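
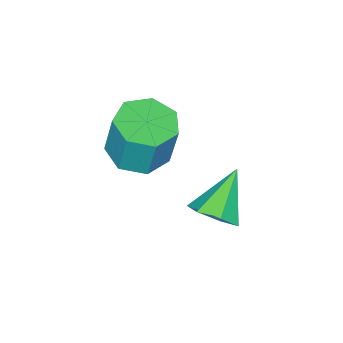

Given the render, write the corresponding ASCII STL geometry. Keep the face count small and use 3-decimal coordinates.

solid 
facet normal 0.728 0.084 -0.680
outer loop
vertex 0.009 -0.153 2.039
vertex -0.494 0.003 1.52
vertex -0.131 0.469 1.966
endloop
endfacet
facet normal 0.298 0.177 0.938
outer loop
vertex 0.009 -0.153 2.039
vertex -0.131 0.469 1.966
vertex -1.586 -0.123 2.54
endloop
endfacet
facet normal 0.728 0.084 -0.681
outer loop
vertex -0.131 0.469 1.966
vertex -0.494 0.003 1.52
vertex -0.545 0.741 1.557
endloop
endfacet
facet normal -0.082 0.790 0.608
outer loop
vertex -0.131 0.469 1.966
vertex -0.545 0.741 1.557
vertex -1.586 -0.123 2.54
endloop
endfacet
facet normal 0.728 0.084 -0.680
outer loop
vertex -0.545 0.741 1.557
vertex -0.494 0.003 1.52
vertex -0.92 0.457 1.12
endloop
endfacet
facet normal -0.623 0.782 0.027
outer loop
vertex -0.545 0.741 1.557
vertex -0.92 0.457 1.12
vertex -1.586 -0.123 2.54
endloop
endfacet
facet normal 0.728 0.084 -0.680
outer loop
vertex -0.92 0.457 1.12
vertex -0.494 0.003 1.52
vertex -0.975 -0.169 0.984
endloop
endfacet
facet normal -0.917 0.160 -0.365
outer loop
vertex -0.92 0.457 1.12
vertex -0.975 -0.169 0.984
vertex -1.586 -0.123 2.54
endloop
endfacet
facet normal 0.728 0.085 -0.680
outer loop
vertex -0.975 -0.169 0.984
vertex -0.494 0.003 1.52
vertex -0.667 -0.664 1.252
endloop
endfacet
facet normal -0.743 -0.611 -0.274
outer loop
vertex -0.975 -0.169 0.984
vertex -0.667 -0.664 1.252
vertex -1.586 -0.123 2.54
endloop
endfacet
facet normal 0.728 0.085 -0.681
outer loop
vertex -0.667 -0.664 1.252
vertex -0.494 0.003 1.52
vertex -0.229 -0.658 1.721
endloop
endfacet
facet normal -0.234 -0.945 0.230
outer loop
vertex -0.667 -0.664 1.252
vertex -0.229 -0.658 1.721
vertex -1.586 -0.123 2.54
endloop
endfacet
facet normal 0.728 0.085 -0.680
outer loop
vertex -0.229 -0.658 1.721
vertex -0.494 0.003 1.52
vertex 0.009 -0.153 2.039
endloop
endfacet
facet normal 0.231 -0.594 0.771
outer loop
vertex -0.229 -0.658 1.721
vertex 0.009 -0.153 2.039
vertex -1.586 -0.123 2.54
endloop
endfacet
facet normal -0.031 -0.225 -0.974
outer loop
vertex 0.153 -2.6 2.321
vertex -0.724 -2.669 2.365
vertex -0.238 -1.958 2.185
endloop
endfacet
facet normal 0.859 0.493 -0.141
outer loop
vertex 0.153 -2.6 2.321
vertex -0.238 -1.958 2.185
vertex 0.2 -2.261 3.791
endloop
endfacet
facet normal 0.858 0.493 -0.141
outer loop
vertex 0.2 -2.261 3.791
vertex -0.238 -1.958 2.185
vertex -0.191 -1.619 3.656
endloop
endfacet
facet normal 0.031 0.224 0.974
outer loop
vertex 0.2 -2.261 3.791
vertex -0.191 -1.619 3.656
vertex -0.676 -2.331 3.835
endloop
endfacet
facet normal -0.032 -0.225 -0.974
outer loop
vertex -0.238 -1.958 2.185
vertex -0.724 -2.669 2.365
vertex -0.994 -1.851 2.185
endloop
endfacet
facet normal 0.136 0.964 -0.227
outer loop
vertex -0.238 -1.958 2.185
vertex -0.994 -1.851 2.185
vertex -0.191 -1.619 3.656
endloop
endfacet
facet normal 0.135 0.965 -0.226
outer loop
vertex -0.191 -1.619 3.656
vertex -0.994 -1.851 2.185
vertex -0.947 -1.513 3.656
endloop
endfacet
facet normal 0.031 0.224 0.974
outer loop
vertex -0.191 -1.619 3.656
vertex -0.947 -1.513 3.656
vertex -0.676 -2.331 3.835
endloop
endfacet
facet normal -0.031 -0.224 -0.974
outer loop
vertex -0.994 -1.851 2.185
vertex -0.724 -2.669 2.365
vertex -1.546 -2.361 2.32
endloop
endfacet
facet normal -0.690 0.710 -0.141
outer loop
vertex -0.994 -1.851 2.185
vertex -1.546 -2.361 2.32
vertex -0.947 -1.513 3.656
endloop
endfacet
facet normal -0.690 0.710 -0.142
outer loop
vertex -0.947 -1.513 3.656
vertex -1.546 -2.361 2.32
vertex -1.499 -2.022 3.791
endloop
endfacet
facet normal 0.032 0.224 0.974
outer loop
vertex -0.947 -1.513 3.656
vertex -1.499 -2.022 3.791
vertex -0.676 -2.331 3.835
endloop
endfacet
facet normal -0.031 -0.225 -0.974
outer loop
vertex -1.546 -2.361 2.32
vertex -0.724 -2.669 2.365
vertex -1.479 -3.103 2.489
endloop
endfacet
facet normal -0.996 -0.079 0.050
outer loop
vertex -1.546 -2.361 2.32
vertex -1.479 -3.103 2.489
vertex -1.499 -2.022 3.791
endloop
endfacet
facet normal -0.996 -0.079 0.050
outer loop
vertex -1.499 -2.022 3.791
vertex -1.479 -3.103 2.489
vertex -1.432 -2.764 3.959
endloop
endfacet
facet normal 0.032 0.223 0.974
outer loop
vertex -1.499 -2.022 3.791
vertex -1.432 -2.764 3.959
vertex -0.676 -2.331 3.835
endloop
endfacet
facet normal -0.031 -0.224 -0.974
outer loop
vertex -1.479 -3.103 2.489
vertex -0.724 -2.669 2.365
vertex -0.843 -3.518 2.564
endloop
endfacet
facet normal -0.552 -0.809 0.204
outer loop
vertex -1.479 -3.103 2.489
vertex -0.843 -3.518 2.564
vertex -1.432 -2.764 3.959
endloop
endfacet
facet normal -0.552 -0.809 0.204
outer loop
vertex -1.432 -2.764 3.959
vertex -0.843 -3.518 2.564
vertex -0.796 -3.179 4.035
endloop
endfacet
facet normal 0.031 0.225 0.974
outer loop
vertex -1.432 -2.764 3.959
vertex -0.796 -3.179 4.035
vertex -0.676 -2.331 3.835
endloop
endfacet
facet normal -0.032 -0.224 -0.974
outer loop
vertex -0.843 -3.518 2.564
vertex -0.724 -2.669 2.365
vertex -0.117 -3.294 2.489
endloop
endfacet
facet normal 0.308 -0.929 0.204
outer loop
vertex -0.843 -3.518 2.564
vertex -0.117 -3.294 2.489
vertex -0.796 -3.179 4.035
endloop
endfacet
facet normal 0.307 -0.930 0.204
outer loop
vertex -0.796 -3.179 4.035
vertex -0.117 -3.294 2.489
vertex -0.07 -2.956 3.96
endloop
endfacet
facet normal 0.031 0.225 0.974
outer loop
vertex -0.796 -3.179 4.035
vertex -0.07 -2.956 3.96
vertex -0.676 -2.331 3.835
endloop
endfacet
facet normal -0.031 -0.224 -0.974
outer loop
vertex -0.117 -3.294 2.489
vertex -0.724 -2.669 2.365
vertex 0.153 -2.6 2.321
endloop
endfacet
facet normal 0.935 -0.351 0.051
outer loop
vertex -0.117 -3.294 2.489
vertex 0.153 -2.6 2.321
vertex -0.07 -2.956 3.96
endloop
endfacet
facet normal 0.935 -0.351 0.051
outer loop
vertex -0.07 -2.956 3.96
vertex 0.153 -2.6 2.321
vertex 0.2 -2.261 3.791
endloop
endfacet
facet normal 0.031 0.225 0.974
outer loop
vertex -0.07 -2.956 3.96
vertex 0.2 -2.261 3.791
vertex -0.676 -2.331 3.835
endloop
endfacet

endsolid


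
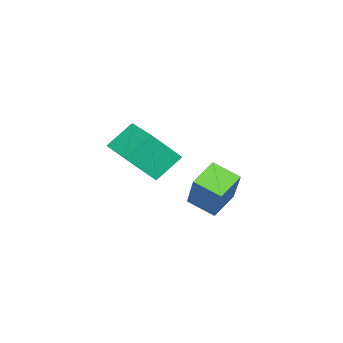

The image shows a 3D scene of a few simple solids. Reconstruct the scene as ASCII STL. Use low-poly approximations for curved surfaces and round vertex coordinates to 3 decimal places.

solid 
facet normal -0.909 0.024 0.417
outer loop
vertex 3.709 2.158 1.16
vertex 3.533 3.172 0.718
vertex 3.013 1.395 -0.314
endloop
endfacet
facet normal 0.158 -0.905 0.394
outer loop
vertex 4.067 1.368 -0.798
vertex 3.709 2.158 1.16
vertex 3.013 1.395 -0.314
endloop
endfacet
facet normal -0.909 0.024 0.417
outer loop
vertex 3.013 1.395 -0.314
vertex 3.533 3.172 0.718
vertex 2.837 2.409 -0.756
endloop
endfacet
facet normal -0.387 -0.424 -0.819
outer loop
vertex 2.837 2.409 -0.756
vertex 4.067 1.368 -0.798
vertex 3.013 1.395 -0.314
endloop
endfacet
facet normal 0.387 0.424 0.819
outer loop
vertex 3.709 2.158 1.16
vertex 4.587 3.145 0.234
vertex 3.533 3.172 0.718
endloop
endfacet
facet normal 0.158 -0.905 0.394
outer loop
vertex 4.763 2.131 0.676
vertex 3.709 2.158 1.16
vertex 4.067 1.368 -0.798
endloop
endfacet
facet normal 0.387 0.424 0.819
outer loop
vertex 4.763 2.131 0.676
vertex 4.587 3.145 0.234
vertex 3.709 2.158 1.16
endloop
endfacet
facet normal -0.158 0.905 -0.394
outer loop
vertex 3.533 3.172 0.718
vertex 4.587 3.145 0.234
vertex 2.837 2.409 -0.756
endloop
endfacet
facet normal -0.387 -0.424 -0.819
outer loop
vertex 3.891 2.382 -1.24
vertex 4.067 1.368 -0.798
vertex 2.837 2.409 -0.756
endloop
endfacet
facet normal -0.158 0.905 -0.394
outer loop
vertex 2.837 2.409 -0.756
vertex 4.587 3.145 0.234
vertex 3.891 2.382 -1.24
endloop
endfacet
facet normal 0.909 -0.024 -0.417
outer loop
vertex 3.891 2.382 -1.24
vertex 4.763 2.131 0.676
vertex 4.067 1.368 -0.798
endloop
endfacet
facet normal 0.909 -0.024 -0.417
outer loop
vertex 4.587 3.145 0.234
vertex 4.763 2.131 0.676
vertex 3.891 2.382 -1.24
endloop
endfacet
facet normal -0.505 0.448 -0.738
outer loop
vertex 1.799 -1.425 0.195
vertex 2.852 0.249 0.489
vertex 2.715 -1.846 -0.688
endloop
endfacet
facet normal -0.527 -0.837 -0.147
outer loop
vertex 3.508 -2.549 0.471
vertex 1.799 -1.425 0.195
vertex 2.715 -1.846 -0.688
endloop
endfacet
facet normal -0.505 0.448 -0.738
outer loop
vertex 2.715 -1.846 -0.688
vertex 2.852 0.249 0.489
vertex 3.768 -0.172 -0.393
endloop
endfacet
facet normal 0.684 -0.314 -0.658
outer loop
vertex 3.768 -0.172 -0.393
vertex 3.508 -2.549 0.471
vertex 2.715 -1.846 -0.688
endloop
endfacet
facet normal -0.684 0.314 0.659
outer loop
vertex 1.799 -1.425 0.195
vertex 3.645 -0.454 1.648
vertex 2.852 0.249 0.489
endloop
endfacet
facet normal -0.527 -0.837 -0.147
outer loop
vertex 2.592 -2.128 1.353
vertex 1.799 -1.425 0.195
vertex 3.508 -2.549 0.471
endloop
endfacet
facet normal -0.684 0.314 0.659
outer loop
vertex 2.592 -2.128 1.353
vertex 3.645 -0.454 1.648
vertex 1.799 -1.425 0.195
endloop
endfacet
facet normal 0.527 0.837 0.147
outer loop
vertex 2.852 0.249 0.489
vertex 3.645 -0.454 1.648
vertex 3.768 -0.172 -0.393
endloop
endfacet
facet normal 0.684 -0.314 -0.659
outer loop
vertex 4.561 -0.875 0.765
vertex 3.508 -2.549 0.471
vertex 3.768 -0.172 -0.393
endloop
endfacet
facet normal 0.527 0.837 0.147
outer loop
vertex 3.768 -0.172 -0.393
vertex 3.645 -0.454 1.648
vertex 4.561 -0.875 0.765
endloop
endfacet
facet normal 0.505 -0.447 0.738
outer loop
vertex 4.561 -0.875 0.765
vertex 2.592 -2.128 1.353
vertex 3.508 -2.549 0.471
endloop
endfacet
facet normal 0.505 -0.448 0.738
outer loop
vertex 3.645 -0.454 1.648
vertex 2.592 -2.128 1.353
vertex 4.561 -0.875 0.765
endloop
endfacet

endsolid


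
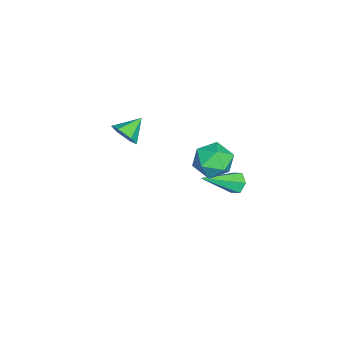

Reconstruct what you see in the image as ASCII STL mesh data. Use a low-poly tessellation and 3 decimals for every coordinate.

solid 
facet normal -0.499 0.691 -0.523
outer loop
vertex -1.67 0.518 -3.776
vertex -1.943 0.092 -4.078
vertex -2.181 0.298 -3.579
endloop
endfacet
facet normal 0.155 0.434 0.887
outer loop
vertex -1.67 0.518 -3.776
vertex -2.181 0.298 -3.579
vertex -0.917 -1.332 -3.002
endloop
endfacet
facet normal -0.498 0.692 -0.523
outer loop
vertex -2.181 0.298 -3.579
vertex -1.943 0.092 -4.078
vertex -2.455 -0.128 -3.882
endloop
endfacet
facet normal -0.591 -0.180 0.787
outer loop
vertex -2.181 0.298 -3.579
vertex -2.455 -0.128 -3.882
vertex -0.917 -1.332 -3.002
endloop
endfacet
facet normal -0.498 0.692 -0.523
outer loop
vertex -2.455 -0.128 -3.882
vertex -1.943 0.092 -4.078
vertex -2.217 -0.334 -4.381
endloop
endfacet
facet normal -0.625 -0.780 0.024
outer loop
vertex -2.455 -0.128 -3.882
vertex -2.217 -0.334 -4.381
vertex -0.917 -1.332 -3.002
endloop
endfacet
facet normal -0.499 0.692 -0.522
outer loop
vertex -2.217 -0.334 -4.381
vertex -1.943 0.092 -4.078
vertex -1.706 -0.114 -4.578
endloop
endfacet
facet normal 0.085 -0.767 -0.636
outer loop
vertex -2.217 -0.334 -4.381
vertex -1.706 -0.114 -4.578
vertex -0.917 -1.332 -3.002
endloop
endfacet
facet normal -0.499 0.692 -0.522
outer loop
vertex -1.706 -0.114 -4.578
vertex -1.943 0.092 -4.078
vertex -1.432 0.312 -4.275
endloop
endfacet
facet normal 0.831 -0.154 -0.535
outer loop
vertex -1.706 -0.114 -4.578
vertex -1.432 0.312 -4.275
vertex -0.917 -1.332 -3.002
endloop
endfacet
facet normal -0.499 0.691 -0.523
outer loop
vertex -1.432 0.312 -4.275
vertex -1.943 0.092 -4.078
vertex -1.67 0.518 -3.776
endloop
endfacet
facet normal 0.865 0.447 0.228
outer loop
vertex -1.432 0.312 -4.275
vertex -1.67 0.518 -3.776
vertex -0.917 -1.332 -3.002
endloop
endfacet
facet normal -0.257 0.501 0.826
outer loop
vertex 2.376 0.458 1.842
vertex 1.92 -0.285 2.151
vertex 2.814 -0.171 2.36
endloop
endfacet
facet normal 0.370 0.730 0.574
outer loop
vertex 2.376 0.458 1.842
vertex 2.814 -0.171 2.36
vertex 3.236 0.195 1.623
endloop
endfacet
facet normal 0.269 0.959 -0.093
outer loop
vertex 2.376 0.458 1.842
vertex 3.236 0.195 1.623
vertex 2.603 0.308 0.958
endloop
endfacet
facet normal -0.420 0.871 -0.256
outer loop
vertex 2.376 0.458 1.842
vertex 2.603 0.308 0.958
vertex 1.789 0.011 1.284
endloop
endfacet
facet normal -0.746 0.588 0.313
outer loop
vertex 2.376 0.458 1.842
vertex 1.789 0.011 1.284
vertex 1.92 -0.285 2.151
endloop
endfacet
facet normal 0.815 0.173 0.553
outer loop
vertex 3.236 0.195 1.623
vertex 2.814 -0.171 2.36
vertex 3.311 -0.711 1.796
endloop
endfacet
facet normal -0.199 -0.197 0.960
outer loop
vertex 2.814 -0.171 2.36
vertex 1.92 -0.285 2.151
vertex 2.497 -1.008 2.122
endloop
endfacet
facet normal -0.990 -0.057 0.130
outer loop
vertex 1.92 -0.285 2.151
vertex 1.789 0.011 1.284
vertex 1.864 -0.895 1.457
endloop
endfacet
facet normal -0.463 0.400 -0.791
outer loop
vertex 1.789 0.011 1.284
vertex 2.603 0.308 0.958
vertex 2.286 -0.529 0.72
endloop
endfacet
facet normal 0.653 0.542 -0.529
outer loop
vertex 2.603 0.308 0.958
vertex 3.236 0.195 1.623
vertex 3.18 -0.415 0.929
endloop
endfacet
facet normal 0.420 -0.871 0.256
outer loop
vertex 2.724 -1.158 1.238
vertex 3.311 -0.711 1.796
vertex 2.497 -1.008 2.122
endloop
endfacet
facet normal -0.269 -0.959 0.093
outer loop
vertex 2.724 -1.158 1.238
vertex 2.497 -1.008 2.122
vertex 1.864 -0.895 1.457
endloop
endfacet
facet normal -0.370 -0.730 -0.574
outer loop
vertex 2.724 -1.158 1.238
vertex 1.864 -0.895 1.457
vertex 2.286 -0.529 0.72
endloop
endfacet
facet normal 0.257 -0.501 -0.826
outer loop
vertex 2.724 -1.158 1.238
vertex 2.286 -0.529 0.72
vertex 3.18 -0.415 0.929
endloop
endfacet
facet normal 0.746 -0.588 -0.313
outer loop
vertex 2.724 -1.158 1.238
vertex 3.18 -0.415 0.929
vertex 3.311 -0.711 1.796
endloop
endfacet
facet normal 0.463 -0.400 0.791
outer loop
vertex 2.497 -1.008 2.122
vertex 3.311 -0.711 1.796
vertex 2.814 -0.171 2.36
endloop
endfacet
facet normal -0.653 -0.542 0.529
outer loop
vertex 1.864 -0.895 1.457
vertex 2.497 -1.008 2.122
vertex 1.92 -0.285 2.151
endloop
endfacet
facet normal -0.815 -0.173 -0.553
outer loop
vertex 2.286 -0.529 0.72
vertex 1.864 -0.895 1.457
vertex 1.789 0.011 1.284
endloop
endfacet
facet normal 0.199 0.197 -0.960
outer loop
vertex 3.18 -0.415 0.929
vertex 2.286 -0.529 0.72
vertex 2.603 0.308 0.958
endloop
endfacet
facet normal 0.990 0.057 -0.130
outer loop
vertex 3.311 -0.711 1.796
vertex 3.18 -0.415 0.929
vertex 3.236 0.195 1.623
endloop
endfacet
facet normal 0.690 -0.543 -0.478
outer loop
vertex 1.172 -3.911 1.212
vertex 0.673 -4.291 0.924
vertex 0.9 -3.723 0.606
endloop
endfacet
facet normal 0.207 0.957 0.204
outer loop
vertex 1.172 -3.911 1.212
vertex 0.9 -3.723 0.606
vertex -0.093 -3.689 1.456
endloop
endfacet
facet normal 0.689 -0.544 -0.479
outer loop
vertex 0.9 -3.723 0.606
vertex 0.673 -4.291 0.924
vertex 0.401 -4.103 0.319
endloop
endfacet
facet normal -0.360 0.815 -0.453
outer loop
vertex 0.9 -3.723 0.606
vertex 0.401 -4.103 0.319
vertex -0.093 -3.689 1.456
endloop
endfacet
facet normal 0.689 -0.544 -0.479
outer loop
vertex 0.401 -4.103 0.319
vertex 0.673 -4.291 0.924
vertex 0.174 -4.671 0.637
endloop
endfacet
facet normal -0.895 0.116 -0.431
outer loop
vertex 0.401 -4.103 0.319
vertex 0.174 -4.671 0.637
vertex -0.093 -3.689 1.456
endloop
endfacet
facet normal 0.689 -0.543 -0.480
outer loop
vertex 0.174 -4.671 0.637
vertex 0.673 -4.291 0.924
vertex 0.446 -4.86 1.242
endloop
endfacet
facet normal -0.862 -0.442 0.249
outer loop
vertex 0.174 -4.671 0.637
vertex 0.446 -4.86 1.242
vertex -0.093 -3.689 1.456
endloop
endfacet
facet normal 0.690 -0.543 -0.479
outer loop
vertex 0.446 -4.86 1.242
vertex 0.673 -4.291 0.924
vertex 0.945 -4.48 1.53
endloop
endfacet
facet normal -0.294 -0.301 0.907
outer loop
vertex 0.446 -4.86 1.242
vertex 0.945 -4.48 1.53
vertex -0.093 -3.689 1.456
endloop
endfacet
facet normal 0.690 -0.543 -0.479
outer loop
vertex 0.945 -4.48 1.53
vertex 0.673 -4.291 0.924
vertex 1.172 -3.911 1.212
endloop
endfacet
facet normal 0.241 0.399 0.885
outer loop
vertex 0.945 -4.48 1.53
vertex 1.172 -3.911 1.212
vertex -0.093 -3.689 1.456
endloop
endfacet

endsolid


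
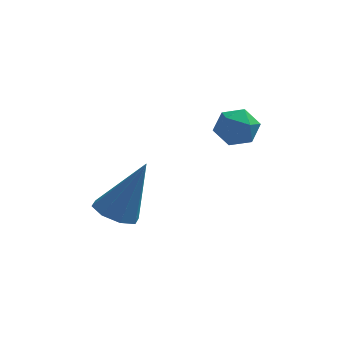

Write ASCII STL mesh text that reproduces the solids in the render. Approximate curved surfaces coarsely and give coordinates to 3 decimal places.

solid 
facet normal -0.320 0.192 0.928
outer loop
vertex 2.396 -2.054 0.264
vertex 2.513 -2.735 0.445
vertex 3.032 -2.25 0.524
endloop
endfacet
facet normal -0.023 0.771 0.637
outer loop
vertex 2.396 -2.054 0.264
vertex 3.032 -2.25 0.524
vertex 2.996 -1.796 -0.027
endloop
endfacet
facet normal -0.379 0.924 0.037
outer loop
vertex 2.396 -2.054 0.264
vertex 2.996 -1.796 -0.027
vertex 2.455 -2.001 -0.446
endloop
endfacet
facet normal -0.896 0.441 -0.042
outer loop
vertex 2.396 -2.054 0.264
vertex 2.455 -2.001 -0.446
vertex 2.156 -2.581 -0.155
endloop
endfacet
facet normal -0.861 -0.013 0.509
outer loop
vertex 2.396 -2.054 0.264
vertex 2.156 -2.581 -0.155
vertex 2.513 -2.735 0.445
endloop
endfacet
facet normal 0.649 0.607 0.458
outer loop
vertex 2.996 -1.796 -0.027
vertex 3.032 -2.25 0.524
vertex 3.484 -2.319 -0.025
endloop
endfacet
facet normal 0.167 -0.330 0.929
outer loop
vertex 3.032 -2.25 0.524
vertex 2.513 -2.735 0.445
vertex 3.185 -2.899 0.266
endloop
endfacet
facet normal -0.708 -0.660 0.252
outer loop
vertex 2.513 -2.735 0.445
vertex 2.156 -2.581 -0.155
vertex 2.644 -3.104 -0.153
endloop
endfacet
facet normal -0.765 0.074 -0.639
outer loop
vertex 2.156 -2.581 -0.155
vertex 2.455 -2.001 -0.446
vertex 2.608 -2.65 -0.704
endloop
endfacet
facet normal 0.072 0.856 -0.512
outer loop
vertex 2.455 -2.001 -0.446
vertex 2.996 -1.796 -0.027
vertex 3.127 -2.165 -0.625
endloop
endfacet
facet normal 0.896 -0.441 0.042
outer loop
vertex 3.244 -2.846 -0.444
vertex 3.484 -2.319 -0.025
vertex 3.185 -2.899 0.266
endloop
endfacet
facet normal 0.379 -0.924 -0.037
outer loop
vertex 3.244 -2.846 -0.444
vertex 3.185 -2.899 0.266
vertex 2.644 -3.104 -0.153
endloop
endfacet
facet normal 0.023 -0.771 -0.637
outer loop
vertex 3.244 -2.846 -0.444
vertex 2.644 -3.104 -0.153
vertex 2.608 -2.65 -0.704
endloop
endfacet
facet normal 0.320 -0.192 -0.928
outer loop
vertex 3.244 -2.846 -0.444
vertex 2.608 -2.65 -0.704
vertex 3.127 -2.165 -0.625
endloop
endfacet
facet normal 0.861 0.013 -0.509
outer loop
vertex 3.244 -2.846 -0.444
vertex 3.127 -2.165 -0.625
vertex 3.484 -2.319 -0.025
endloop
endfacet
facet normal 0.765 -0.074 0.639
outer loop
vertex 3.185 -2.899 0.266
vertex 3.484 -2.319 -0.025
vertex 3.032 -2.25 0.524
endloop
endfacet
facet normal -0.072 -0.856 0.512
outer loop
vertex 2.644 -3.104 -0.153
vertex 3.185 -2.899 0.266
vertex 2.513 -2.735 0.445
endloop
endfacet
facet normal -0.649 -0.607 -0.458
outer loop
vertex 2.608 -2.65 -0.704
vertex 2.644 -3.104 -0.153
vertex 2.156 -2.581 -0.155
endloop
endfacet
facet normal -0.167 0.330 -0.929
outer loop
vertex 3.127 -2.165 -0.625
vertex 2.608 -2.65 -0.704
vertex 2.455 -2.001 -0.446
endloop
endfacet
facet normal 0.708 0.660 -0.252
outer loop
vertex 3.484 -2.319 -0.025
vertex 3.127 -2.165 -0.625
vertex 2.996 -1.796 -0.027
endloop
endfacet
facet normal -0.426 -0.161 -0.890
outer loop
vertex 0.101 -3.102 -3.492
vertex -0.544 -3.243 -3.158
vertex -0.215 -2.636 -3.425
endloop
endfacet
facet normal 0.811 0.569 -0.133
outer loop
vertex 0.101 -3.102 -3.492
vertex -0.215 -2.636 -3.425
vertex 0.324 -2.917 -1.342
endloop
endfacet
facet normal -0.426 -0.160 -0.890
outer loop
vertex -0.215 -2.636 -3.425
vertex -0.544 -3.243 -3.158
vertex -0.724 -2.526 -3.201
endloop
endfacet
facet normal 0.240 0.968 0.069
outer loop
vertex -0.215 -2.636 -3.425
vertex -0.724 -2.526 -3.201
vertex 0.324 -2.917 -1.342
endloop
endfacet
facet normal -0.425 -0.160 -0.891
outer loop
vertex -0.724 -2.526 -3.201
vertex -0.544 -3.243 -3.158
vertex -1.127 -2.836 -2.953
endloop
endfacet
facet normal -0.394 0.829 0.396
outer loop
vertex -0.724 -2.526 -3.201
vertex -1.127 -2.836 -2.953
vertex 0.324 -2.917 -1.342
endloop
endfacet
facet normal -0.425 -0.160 -0.891
outer loop
vertex -1.127 -2.836 -2.953
vertex -0.544 -3.243 -3.158
vertex -1.189 -3.385 -2.825
endloop
endfacet
facet normal -0.717 0.234 0.657
outer loop
vertex -1.127 -2.836 -2.953
vertex -1.189 -3.385 -2.825
vertex 0.324 -2.917 -1.342
endloop
endfacet
facet normal -0.425 -0.159 -0.891
outer loop
vertex -1.189 -3.385 -2.825
vertex -0.544 -3.243 -3.158
vertex -0.874 -3.85 -2.892
endloop
endfacet
facet normal -0.541 -0.467 0.699
outer loop
vertex -1.189 -3.385 -2.825
vertex -0.874 -3.85 -2.892
vertex 0.324 -2.917 -1.342
endloop
endfacet
facet normal -0.426 -0.159 -0.891
outer loop
vertex -0.874 -3.85 -2.892
vertex -0.544 -3.243 -3.158
vertex -0.365 -3.96 -3.116
endloop
endfacet
facet normal 0.032 -0.867 0.497
outer loop
vertex -0.874 -3.85 -2.892
vertex -0.365 -3.96 -3.116
vertex 0.324 -2.917 -1.342
endloop
endfacet
facet normal -0.425 -0.158 -0.891
outer loop
vertex -0.365 -3.96 -3.116
vertex -0.544 -3.243 -3.158
vertex 0.039 -3.65 -3.364
endloop
endfacet
facet normal 0.664 -0.728 0.171
outer loop
vertex -0.365 -3.96 -3.116
vertex 0.039 -3.65 -3.364
vertex 0.324 -2.917 -1.342
endloop
endfacet
facet normal -0.426 -0.160 -0.890
outer loop
vertex 0.039 -3.65 -3.364
vertex -0.544 -3.243 -3.158
vertex 0.101 -3.102 -3.492
endloop
endfacet
facet normal 0.987 -0.133 -0.091
outer loop
vertex 0.039 -3.65 -3.364
vertex 0.101 -3.102 -3.492
vertex 0.324 -2.917 -1.342
endloop
endfacet

endsolid


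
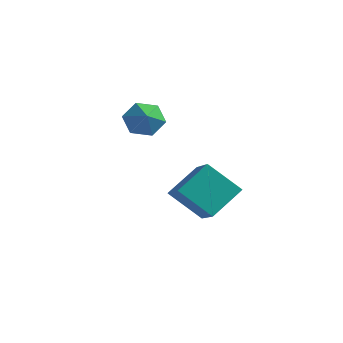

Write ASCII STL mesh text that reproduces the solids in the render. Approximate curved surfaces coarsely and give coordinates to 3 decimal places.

solid 
facet normal -0.564 0.611 -0.556
outer loop
vertex -1.185 2.923 0.297
vertex -1.656 3.072 0.939
vertex -1.009 3.538 0.794
endloop
endfacet
facet normal 0.975 -0.133 -0.180
outer loop
vertex -1.185 2.923 0.297
vertex -1.009 3.538 0.794
vertex -1.024 2.388 1.561
endloop
endfacet
facet normal -0.564 0.611 -0.555
outer loop
vertex -1.009 3.538 0.794
vertex -1.656 3.072 0.939
vertex -1.479 3.687 1.436
endloop
endfacet
facet normal 0.797 0.328 0.507
outer loop
vertex -1.009 3.538 0.794
vertex -1.479 3.687 1.436
vertex -1.024 2.388 1.561
endloop
endfacet
facet normal -0.563 0.611 -0.556
outer loop
vertex -1.479 3.687 1.436
vertex -1.656 3.072 0.939
vertex -2.127 3.222 1.581
endloop
endfacet
facet normal 0.122 0.137 0.983
outer loop
vertex -1.479 3.687 1.436
vertex -2.127 3.222 1.581
vertex -1.024 2.388 1.561
endloop
endfacet
facet normal -0.564 0.611 -0.556
outer loop
vertex -2.127 3.222 1.581
vertex -1.656 3.072 0.939
vertex -2.303 2.607 1.084
endloop
endfacet
facet normal -0.376 -0.515 0.770
outer loop
vertex -2.127 3.222 1.581
vertex -2.303 2.607 1.084
vertex -1.024 2.388 1.561
endloop
endfacet
facet normal -0.564 0.611 -0.555
outer loop
vertex -2.303 2.607 1.084
vertex -1.656 3.072 0.939
vertex -1.832 2.458 0.442
endloop
endfacet
facet normal -0.198 -0.977 0.082
outer loop
vertex -2.303 2.607 1.084
vertex -1.832 2.458 0.442
vertex -1.024 2.388 1.561
endloop
endfacet
facet normal -0.564 0.611 -0.555
outer loop
vertex -1.832 2.458 0.442
vertex -1.656 3.072 0.939
vertex -1.185 2.923 0.297
endloop
endfacet
facet normal 0.477 -0.786 -0.393
outer loop
vertex -1.832 2.458 0.442
vertex -1.185 2.923 0.297
vertex -1.024 2.388 1.561
endloop
endfacet
facet normal -0.733 -0.224 0.642
outer loop
vertex 2.389 1.18 0.686
vertex 1.305 2.124 -0.222
vertex 2.02 -0.069 -0.172
endloop
endfacet
facet normal 0.637 -0.555 0.534
outer loop
vertex 3.215 0.296 -1.218
vertex 2.389 1.18 0.686
vertex 2.02 -0.069 -0.172
endloop
endfacet
facet normal -0.733 -0.224 0.642
outer loop
vertex 2.02 -0.069 -0.172
vertex 1.305 2.124 -0.222
vertex 0.936 0.874 -1.08
endloop
endfacet
facet normal -0.236 -0.801 -0.550
outer loop
vertex 0.936 0.874 -1.08
vertex 3.215 0.296 -1.218
vertex 2.02 -0.069 -0.172
endloop
endfacet
facet normal 0.237 0.801 0.550
outer loop
vertex 2.389 1.18 0.686
vertex 2.5 2.489 -1.268
vertex 1.305 2.124 -0.222
endloop
endfacet
facet normal 0.638 -0.555 0.534
outer loop
vertex 3.584 1.546 -0.36
vertex 2.389 1.18 0.686
vertex 3.215 0.296 -1.218
endloop
endfacet
facet normal 0.236 0.801 0.550
outer loop
vertex 3.584 1.546 -0.36
vertex 2.5 2.489 -1.268
vertex 2.389 1.18 0.686
endloop
endfacet
facet normal -0.637 0.555 -0.534
outer loop
vertex 1.305 2.124 -0.222
vertex 2.5 2.489 -1.268
vertex 0.936 0.874 -1.08
endloop
endfacet
facet normal -0.236 -0.801 -0.550
outer loop
vertex 2.131 1.24 -2.126
vertex 3.215 0.296 -1.218
vertex 0.936 0.874 -1.08
endloop
endfacet
facet normal -0.638 0.555 -0.534
outer loop
vertex 0.936 0.874 -1.08
vertex 2.5 2.489 -1.268
vertex 2.131 1.24 -2.126
endloop
endfacet
facet normal 0.733 0.224 -0.642
outer loop
vertex 2.131 1.24 -2.126
vertex 3.584 1.546 -0.36
vertex 3.215 0.296 -1.218
endloop
endfacet
facet normal 0.733 0.224 -0.642
outer loop
vertex 2.5 2.489 -1.268
vertex 3.584 1.546 -0.36
vertex 2.131 1.24 -2.126
endloop
endfacet

endsolid


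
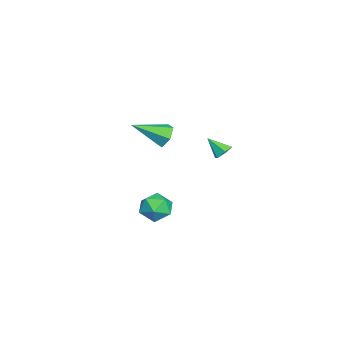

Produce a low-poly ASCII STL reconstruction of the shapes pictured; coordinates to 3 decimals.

solid 
facet normal 0.196 0.693 -0.694
outer loop
vertex -3.247 1.549 -3.514
vertex -3.72 1.788 -3.409
vertex -3.277 1.935 -3.137
endloop
endfacet
facet normal 0.828 -0.358 0.432
outer loop
vertex -3.247 1.549 -3.514
vertex -3.277 1.935 -3.137
vertex -3.94 1.012 -2.631
endloop
endfacet
facet normal 0.197 0.692 -0.695
outer loop
vertex -3.277 1.935 -3.137
vertex -3.72 1.788 -3.409
vertex -3.75 2.174 -3.033
endloop
endfacet
facet normal 0.331 0.260 0.907
outer loop
vertex -3.277 1.935 -3.137
vertex -3.75 2.174 -3.033
vertex -3.94 1.012 -2.631
endloop
endfacet
facet normal 0.195 0.692 -0.695
outer loop
vertex -3.75 2.174 -3.033
vertex -3.72 1.788 -3.409
vertex -4.193 2.027 -3.304
endloop
endfacet
facet normal -0.571 0.350 0.743
outer loop
vertex -3.75 2.174 -3.033
vertex -4.193 2.027 -3.304
vertex -3.94 1.012 -2.631
endloop
endfacet
facet normal 0.195 0.692 -0.695
outer loop
vertex -4.193 2.027 -3.304
vertex -3.72 1.788 -3.409
vertex -4.163 1.64 -3.681
endloop
endfacet
facet normal -0.979 -0.176 0.103
outer loop
vertex -4.193 2.027 -3.304
vertex -4.163 1.64 -3.681
vertex -3.94 1.012 -2.631
endloop
endfacet
facet normal 0.196 0.691 -0.696
outer loop
vertex -4.163 1.64 -3.681
vertex -3.72 1.788 -3.409
vertex -3.69 1.401 -3.785
endloop
endfacet
facet normal -0.482 -0.793 -0.372
outer loop
vertex -4.163 1.64 -3.681
vertex -3.69 1.401 -3.785
vertex -3.94 1.012 -2.631
endloop
endfacet
facet normal 0.195 0.691 -0.696
outer loop
vertex -3.69 1.401 -3.785
vertex -3.72 1.788 -3.409
vertex -3.247 1.549 -3.514
endloop
endfacet
facet normal 0.421 -0.883 -0.206
outer loop
vertex -3.69 1.401 -3.785
vertex -3.247 1.549 -3.514
vertex -3.94 1.012 -2.631
endloop
endfacet
facet normal -0.264 0.829 -0.494
outer loop
vertex -2.319 -0.926 -2.421
vertex -2.879 -0.84 -1.977
vertex -2.243 -0.542 -1.817
endloop
endfacet
facet normal 0.992 -0.110 -0.055
outer loop
vertex -2.319 -0.926 -2.421
vertex -2.243 -0.542 -1.817
vertex -2.401 -2.34 -1.083
endloop
endfacet
facet normal -0.264 0.829 -0.493
outer loop
vertex -2.243 -0.542 -1.817
vertex -2.879 -0.84 -1.977
vertex -2.803 -0.456 -1.372
endloop
endfacet
facet normal 0.626 0.247 0.740
outer loop
vertex -2.243 -0.542 -1.817
vertex -2.803 -0.456 -1.372
vertex -2.401 -2.34 -1.083
endloop
endfacet
facet normal -0.264 0.829 -0.493
outer loop
vertex -2.803 -0.456 -1.372
vertex -2.879 -0.84 -1.977
vertex -3.439 -0.754 -1.532
endloop
endfacet
facet normal -0.281 0.087 0.956
outer loop
vertex -2.803 -0.456 -1.372
vertex -3.439 -0.754 -1.532
vertex -2.401 -2.34 -1.083
endloop
endfacet
facet normal -0.264 0.829 -0.492
outer loop
vertex -3.439 -0.754 -1.532
vertex -2.879 -0.84 -1.977
vertex -3.514 -1.137 -2.137
endloop
endfacet
facet normal -0.821 -0.431 0.375
outer loop
vertex -3.439 -0.754 -1.532
vertex -3.514 -1.137 -2.137
vertex -2.401 -2.34 -1.083
endloop
endfacet
facet normal -0.263 0.829 -0.494
outer loop
vertex -3.514 -1.137 -2.137
vertex -2.879 -0.84 -1.977
vertex -2.954 -1.224 -2.581
endloop
endfacet
facet normal -0.454 -0.787 -0.418
outer loop
vertex -3.514 -1.137 -2.137
vertex -2.954 -1.224 -2.581
vertex -2.401 -2.34 -1.083
endloop
endfacet
facet normal -0.264 0.828 -0.494
outer loop
vertex -2.954 -1.224 -2.581
vertex -2.879 -0.84 -1.977
vertex -2.319 -0.926 -2.421
endloop
endfacet
facet normal 0.454 -0.626 -0.634
outer loop
vertex -2.954 -1.224 -2.581
vertex -2.319 -0.926 -2.421
vertex -2.401 -2.34 -1.083
endloop
endfacet
facet normal -0.723 0.567 -0.395
outer loop
vertex 2.312 -0.238 -4.066
vertex 1.738 -0.658 -3.618
vertex 2.101 0.028 -3.297
endloop
endfacet
facet normal -0.109 0.930 -0.352
outer loop
vertex 2.312 -0.238 -4.066
vertex 2.101 0.028 -3.297
vertex 2.907 0.032 -3.537
endloop
endfacet
facet normal 0.383 0.574 -0.724
outer loop
vertex 2.312 -0.238 -4.066
vertex 2.907 0.032 -3.537
vertex 3.042 -0.652 -4.008
endloop
endfacet
facet normal 0.074 -0.009 -0.997
outer loop
vertex 2.312 -0.238 -4.066
vertex 3.042 -0.652 -4.008
vertex 2.319 -1.079 -4.058
endloop
endfacet
facet normal -0.609 -0.013 -0.793
outer loop
vertex 2.312 -0.238 -4.066
vertex 2.319 -1.079 -4.058
vertex 1.738 -0.658 -3.618
endloop
endfacet
facet normal 0.094 0.939 0.331
outer loop
vertex 2.907 0.032 -3.537
vertex 2.101 0.028 -3.297
vertex 2.701 -0.221 -2.762
endloop
endfacet
facet normal -0.898 0.352 0.263
outer loop
vertex 2.101 0.028 -3.297
vertex 1.738 -0.658 -3.618
vertex 1.978 -0.648 -2.812
endloop
endfacet
facet normal -0.714 -0.587 -0.381
outer loop
vertex 1.738 -0.658 -3.618
vertex 2.319 -1.079 -4.058
vertex 2.113 -1.332 -3.283
endloop
endfacet
facet normal 0.393 -0.582 -0.712
outer loop
vertex 2.319 -1.079 -4.058
vertex 3.042 -0.652 -4.008
vertex 2.919 -1.328 -3.523
endloop
endfacet
facet normal 0.892 0.362 -0.270
outer loop
vertex 3.042 -0.652 -4.008
vertex 2.907 0.032 -3.537
vertex 3.282 -0.642 -3.202
endloop
endfacet
facet normal -0.074 0.009 0.997
outer loop
vertex 2.708 -1.062 -2.754
vertex 2.701 -0.221 -2.762
vertex 1.978 -0.648 -2.812
endloop
endfacet
facet normal -0.383 -0.574 0.724
outer loop
vertex 2.708 -1.062 -2.754
vertex 1.978 -0.648 -2.812
vertex 2.113 -1.332 -3.283
endloop
endfacet
facet normal 0.109 -0.930 0.352
outer loop
vertex 2.708 -1.062 -2.754
vertex 2.113 -1.332 -3.283
vertex 2.919 -1.328 -3.523
endloop
endfacet
facet normal 0.723 -0.567 0.395
outer loop
vertex 2.708 -1.062 -2.754
vertex 2.919 -1.328 -3.523
vertex 3.282 -0.642 -3.202
endloop
endfacet
facet normal 0.609 0.013 0.793
outer loop
vertex 2.708 -1.062 -2.754
vertex 3.282 -0.642 -3.202
vertex 2.701 -0.221 -2.762
endloop
endfacet
facet normal -0.393 0.582 0.712
outer loop
vertex 1.978 -0.648 -2.812
vertex 2.701 -0.221 -2.762
vertex 2.101 0.028 -3.297
endloop
endfacet
facet normal -0.892 -0.362 0.270
outer loop
vertex 2.113 -1.332 -3.283
vertex 1.978 -0.648 -2.812
vertex 1.738 -0.658 -3.618
endloop
endfacet
facet normal -0.094 -0.939 -0.331
outer loop
vertex 2.919 -1.328 -3.523
vertex 2.113 -1.332 -3.283
vertex 2.319 -1.079 -4.058
endloop
endfacet
facet normal 0.898 -0.352 -0.263
outer loop
vertex 3.282 -0.642 -3.202
vertex 2.919 -1.328 -3.523
vertex 3.042 -0.652 -4.008
endloop
endfacet
facet normal 0.714 0.587 0.381
outer loop
vertex 2.701 -0.221 -2.762
vertex 3.282 -0.642 -3.202
vertex 2.907 0.032 -3.537
endloop
endfacet

endsolid


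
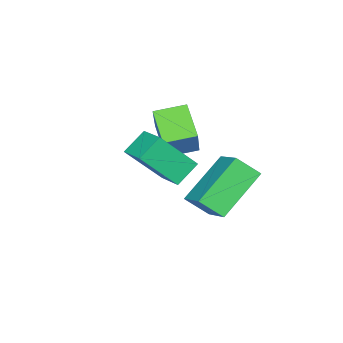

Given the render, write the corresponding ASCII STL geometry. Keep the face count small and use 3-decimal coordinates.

solid 
facet normal -0.761 0.220 0.611
outer loop
vertex 3.007 0.397 3.625
vertex 3.48 1.256 3.905
vertex 2.28 1.185 2.437
endloop
endfacet
facet normal -0.463 -0.842 -0.275
outer loop
vertex 2.98 0.984 1.875
vertex 3.007 0.397 3.625
vertex 2.28 1.185 2.437
endloop
endfacet
facet normal -0.761 0.220 0.611
outer loop
vertex 2.28 1.185 2.437
vertex 3.48 1.256 3.905
vertex 2.753 2.044 2.717
endloop
endfacet
facet normal -0.455 0.492 -0.742
outer loop
vertex 2.753 2.044 2.717
vertex 2.98 0.984 1.875
vertex 2.28 1.185 2.437
endloop
endfacet
facet normal 0.455 -0.492 0.742
outer loop
vertex 3.007 0.397 3.625
vertex 4.18 1.055 3.343
vertex 3.48 1.256 3.905
endloop
endfacet
facet normal -0.463 -0.842 -0.275
outer loop
vertex 3.707 0.196 3.063
vertex 3.007 0.397 3.625
vertex 2.98 0.984 1.875
endloop
endfacet
facet normal 0.455 -0.492 0.742
outer loop
vertex 3.707 0.196 3.063
vertex 4.18 1.055 3.343
vertex 3.007 0.397 3.625
endloop
endfacet
facet normal 0.463 0.842 0.275
outer loop
vertex 3.48 1.256 3.905
vertex 4.18 1.055 3.343
vertex 2.753 2.044 2.717
endloop
endfacet
facet normal -0.455 0.492 -0.742
outer loop
vertex 3.453 1.843 2.155
vertex 2.98 0.984 1.875
vertex 2.753 2.044 2.717
endloop
endfacet
facet normal 0.463 0.842 0.275
outer loop
vertex 2.753 2.044 2.717
vertex 4.18 1.055 3.343
vertex 3.453 1.843 2.155
endloop
endfacet
facet normal 0.761 -0.220 -0.611
outer loop
vertex 3.453 1.843 2.155
vertex 3.707 0.196 3.063
vertex 2.98 0.984 1.875
endloop
endfacet
facet normal 0.761 -0.220 -0.611
outer loop
vertex 4.18 1.055 3.343
vertex 3.707 0.196 3.063
vertex 3.453 1.843 2.155
endloop
endfacet
facet normal -0.540 -0.318 -0.779
outer loop
vertex 0.152 -1.202 1.836
vertex -0.557 -0.465 2.027
vertex 0.779 -0.402 1.075
endloop
endfacet
facet normal 0.682 -0.708 -0.183
outer loop
vertex 1.637 0.105 2.313
vertex 0.152 -1.202 1.836
vertex 0.779 -0.402 1.075
endloop
endfacet
facet normal -0.540 -0.319 -0.779
outer loop
vertex 0.779 -0.402 1.075
vertex -0.557 -0.465 2.027
vertex 0.07 0.335 1.265
endloop
endfacet
facet normal 0.494 0.630 -0.600
outer loop
vertex 0.07 0.335 1.265
vertex 1.637 0.105 2.313
vertex 0.779 -0.402 1.075
endloop
endfacet
facet normal -0.493 -0.630 0.600
outer loop
vertex 0.152 -1.202 1.836
vertex 0.301 0.042 3.265
vertex -0.557 -0.465 2.027
endloop
endfacet
facet normal 0.682 -0.708 -0.182
outer loop
vertex 1.01 -0.695 3.075
vertex 0.152 -1.202 1.836
vertex 1.637 0.105 2.313
endloop
endfacet
facet normal -0.494 -0.630 0.600
outer loop
vertex 1.01 -0.695 3.075
vertex 0.301 0.042 3.265
vertex 0.152 -1.202 1.836
endloop
endfacet
facet normal -0.682 0.708 0.183
outer loop
vertex -0.557 -0.465 2.027
vertex 0.301 0.042 3.265
vertex 0.07 0.335 1.265
endloop
endfacet
facet normal 0.493 0.630 -0.600
outer loop
vertex 0.928 0.842 2.504
vertex 1.637 0.105 2.313
vertex 0.07 0.335 1.265
endloop
endfacet
facet normal -0.682 0.708 0.183
outer loop
vertex 0.07 0.335 1.265
vertex 0.301 0.042 3.265
vertex 0.928 0.842 2.504
endloop
endfacet
facet normal 0.541 0.318 0.779
outer loop
vertex 0.928 0.842 2.504
vertex 1.01 -0.695 3.075
vertex 1.637 0.105 2.313
endloop
endfacet
facet normal 0.540 0.318 0.779
outer loop
vertex 0.301 0.042 3.265
vertex 1.01 -0.695 3.075
vertex 0.928 0.842 2.504
endloop
endfacet
facet normal -0.782 0.160 0.602
outer loop
vertex -0.333 0.839 0.957
vertex 0.365 1.808 1.606
vertex -0.675 1.501 0.336
endloop
endfacet
facet normal -0.513 -0.713 -0.477
outer loop
vertex 0.835 1.192 -0.826
vertex -0.333 0.839 0.957
vertex -0.675 1.501 0.336
endloop
endfacet
facet normal -0.782 0.160 0.602
outer loop
vertex -0.675 1.501 0.336
vertex 0.365 1.808 1.606
vertex 0.023 2.471 0.985
endloop
endfacet
facet normal -0.353 0.682 -0.640
outer loop
vertex 0.023 2.471 0.985
vertex 0.835 1.192 -0.826
vertex -0.675 1.501 0.336
endloop
endfacet
facet normal 0.353 -0.683 0.640
outer loop
vertex -0.333 0.839 0.957
vertex 1.875 1.499 0.444
vertex 0.365 1.808 1.606
endloop
endfacet
facet normal -0.514 -0.713 -0.478
outer loop
vertex 1.177 0.529 -0.205
vertex -0.333 0.839 0.957
vertex 0.835 1.192 -0.826
endloop
endfacet
facet normal 0.353 -0.682 0.640
outer loop
vertex 1.177 0.529 -0.205
vertex 1.875 1.499 0.444
vertex -0.333 0.839 0.957
endloop
endfacet
facet normal 0.514 0.713 0.478
outer loop
vertex 0.365 1.808 1.606
vertex 1.875 1.499 0.444
vertex 0.023 2.471 0.985
endloop
endfacet
facet normal -0.352 0.683 -0.640
outer loop
vertex 1.533 2.161 -0.177
vertex 0.835 1.192 -0.826
vertex 0.023 2.471 0.985
endloop
endfacet
facet normal 0.514 0.713 0.477
outer loop
vertex 0.023 2.471 0.985
vertex 1.875 1.499 0.444
vertex 1.533 2.161 -0.177
endloop
endfacet
facet normal 0.782 -0.160 -0.602
outer loop
vertex 1.533 2.161 -0.177
vertex 1.177 0.529 -0.205
vertex 0.835 1.192 -0.826
endloop
endfacet
facet normal 0.782 -0.160 -0.602
outer loop
vertex 1.875 1.499 0.444
vertex 1.177 0.529 -0.205
vertex 1.533 2.161 -0.177
endloop
endfacet

endsolid


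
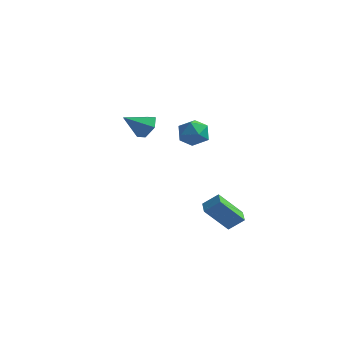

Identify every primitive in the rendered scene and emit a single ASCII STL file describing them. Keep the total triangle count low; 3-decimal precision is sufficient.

solid 
facet normal -0.689 -0.333 -0.643
outer loop
vertex 2.807 0.492 -3.285
vertex 2.334 1.249 -3.17
vertex 3.854 1.387 -4.87
endloop
endfacet
facet normal 0.526 -0.841 -0.127
outer loop
vertex 4.646 1.771 -4.13
vertex 2.807 0.492 -3.285
vertex 3.854 1.387 -4.87
endloop
endfacet
facet normal -0.689 -0.333 -0.643
outer loop
vertex 3.854 1.387 -4.87
vertex 2.334 1.249 -3.17
vertex 3.381 2.144 -4.755
endloop
endfacet
facet normal 0.499 0.426 -0.755
outer loop
vertex 3.381 2.144 -4.755
vertex 4.646 1.771 -4.13
vertex 3.854 1.387 -4.87
endloop
endfacet
facet normal -0.499 -0.426 0.755
outer loop
vertex 2.807 0.492 -3.285
vertex 3.126 1.633 -2.43
vertex 2.334 1.249 -3.17
endloop
endfacet
facet normal 0.526 -0.841 -0.127
outer loop
vertex 3.599 0.876 -2.545
vertex 2.807 0.492 -3.285
vertex 4.646 1.771 -4.13
endloop
endfacet
facet normal -0.499 -0.426 0.755
outer loop
vertex 3.599 0.876 -2.545
vertex 3.126 1.633 -2.43
vertex 2.807 0.492 -3.285
endloop
endfacet
facet normal -0.526 0.841 0.127
outer loop
vertex 2.334 1.249 -3.17
vertex 3.126 1.633 -2.43
vertex 3.381 2.144 -4.755
endloop
endfacet
facet normal 0.499 0.426 -0.755
outer loop
vertex 4.173 2.528 -4.015
vertex 4.646 1.771 -4.13
vertex 3.381 2.144 -4.755
endloop
endfacet
facet normal -0.526 0.841 0.127
outer loop
vertex 3.381 2.144 -4.755
vertex 3.126 1.633 -2.43
vertex 4.173 2.528 -4.015
endloop
endfacet
facet normal 0.689 0.333 0.643
outer loop
vertex 4.173 2.528 -4.015
vertex 3.599 0.876 -2.545
vertex 4.646 1.771 -4.13
endloop
endfacet
facet normal 0.689 0.333 0.643
outer loop
vertex 3.126 1.633 -2.43
vertex 3.599 0.876 -2.545
vertex 4.173 2.528 -4.015
endloop
endfacet
facet normal 0.562 0.591 -0.579
outer loop
vertex -1.238 2.627 2.154
vertex -1.656 2.317 1.432
vertex -1.971 3.033 1.857
endloop
endfacet
facet normal -0.177 0.353 0.919
outer loop
vertex -1.238 2.627 2.154
vertex -1.971 3.033 1.857
vertex -2.584 1.343 2.388
endloop
endfacet
facet normal 0.562 0.591 -0.579
outer loop
vertex -1.971 3.033 1.857
vertex -1.656 2.317 1.432
vertex -2.39 2.724 1.135
endloop
endfacet
facet normal -0.854 0.410 0.320
outer loop
vertex -1.971 3.033 1.857
vertex -2.39 2.724 1.135
vertex -2.584 1.343 2.388
endloop
endfacet
facet normal 0.562 0.591 -0.579
outer loop
vertex -2.39 2.724 1.135
vertex -1.656 2.317 1.432
vertex -2.075 2.008 0.71
endloop
endfacet
facet normal -0.915 -0.193 -0.354
outer loop
vertex -2.39 2.724 1.135
vertex -2.075 2.008 0.71
vertex -2.584 1.343 2.388
endloop
endfacet
facet normal 0.562 0.591 -0.579
outer loop
vertex -2.075 2.008 0.71
vertex -1.656 2.317 1.432
vertex -1.341 1.602 1.008
endloop
endfacet
facet normal -0.298 -0.853 -0.428
outer loop
vertex -2.075 2.008 0.71
vertex -1.341 1.602 1.008
vertex -2.584 1.343 2.388
endloop
endfacet
facet normal 0.562 0.591 -0.579
outer loop
vertex -1.341 1.602 1.008
vertex -1.656 2.317 1.432
vertex -0.923 1.911 1.729
endloop
endfacet
facet normal 0.379 -0.910 0.170
outer loop
vertex -1.341 1.602 1.008
vertex -0.923 1.911 1.729
vertex -2.584 1.343 2.388
endloop
endfacet
facet normal 0.562 0.591 -0.579
outer loop
vertex -0.923 1.911 1.729
vertex -1.656 2.317 1.432
vertex -1.238 2.627 2.154
endloop
endfacet
facet normal 0.440 -0.307 0.844
outer loop
vertex -0.923 1.911 1.729
vertex -1.238 2.627 2.154
vertex -2.584 1.343 2.388
endloop
endfacet
facet normal -0.247 0.965 0.085
outer loop
vertex 3.155 -0.029 3.18
vertex 2.223 -0.256 3.052
vertex 2.599 -0.238 3.943
endloop
endfacet
facet normal 0.336 0.817 0.469
outer loop
vertex 3.155 -0.029 3.18
vertex 2.599 -0.238 3.943
vertex 3.502 -0.581 3.894
endloop
endfacet
facet normal 0.831 0.556 0.026
outer loop
vertex 3.155 -0.029 3.18
vertex 3.502 -0.581 3.894
vertex 3.685 -0.811 2.973
endloop
endfacet
facet normal 0.554 0.543 -0.632
outer loop
vertex 3.155 -0.029 3.18
vertex 3.685 -0.811 2.973
vertex 2.895 -0.611 2.452
endloop
endfacet
facet normal -0.112 0.795 -0.596
outer loop
vertex 3.155 -0.029 3.18
vertex 2.895 -0.611 2.452
vertex 2.223 -0.256 3.052
endloop
endfacet
facet normal 0.167 0.307 0.937
outer loop
vertex 3.502 -0.581 3.894
vertex 2.599 -0.238 3.943
vertex 2.785 -1.149 4.208
endloop
endfacet
facet normal -0.776 0.545 0.317
outer loop
vertex 2.599 -0.238 3.943
vertex 2.223 -0.256 3.052
vertex 1.995 -0.949 3.687
endloop
endfacet
facet normal -0.558 0.270 -0.785
outer loop
vertex 2.223 -0.256 3.052
vertex 2.895 -0.611 2.452
vertex 2.178 -1.179 2.766
endloop
endfacet
facet normal 0.520 -0.139 -0.843
outer loop
vertex 2.895 -0.611 2.452
vertex 3.685 -0.811 2.973
vertex 3.081 -1.522 2.717
endloop
endfacet
facet normal 0.968 -0.116 0.221
outer loop
vertex 3.685 -0.811 2.973
vertex 3.502 -0.581 3.894
vertex 3.457 -1.504 3.608
endloop
endfacet
facet normal -0.554 -0.543 0.632
outer loop
vertex 2.525 -1.731 3.48
vertex 2.785 -1.149 4.208
vertex 1.995 -0.949 3.687
endloop
endfacet
facet normal -0.831 -0.556 -0.026
outer loop
vertex 2.525 -1.731 3.48
vertex 1.995 -0.949 3.687
vertex 2.178 -1.179 2.766
endloop
endfacet
facet normal -0.336 -0.817 -0.469
outer loop
vertex 2.525 -1.731 3.48
vertex 2.178 -1.179 2.766
vertex 3.081 -1.522 2.717
endloop
endfacet
facet normal 0.247 -0.965 -0.085
outer loop
vertex 2.525 -1.731 3.48
vertex 3.081 -1.522 2.717
vertex 3.457 -1.504 3.608
endloop
endfacet
facet normal 0.112 -0.795 0.596
outer loop
vertex 2.525 -1.731 3.48
vertex 3.457 -1.504 3.608
vertex 2.785 -1.149 4.208
endloop
endfacet
facet normal -0.520 0.139 0.843
outer loop
vertex 1.995 -0.949 3.687
vertex 2.785 -1.149 4.208
vertex 2.599 -0.238 3.943
endloop
endfacet
facet normal -0.968 0.116 -0.221
outer loop
vertex 2.178 -1.179 2.766
vertex 1.995 -0.949 3.687
vertex 2.223 -0.256 3.052
endloop
endfacet
facet normal -0.167 -0.307 -0.937
outer loop
vertex 3.081 -1.522 2.717
vertex 2.178 -1.179 2.766
vertex 2.895 -0.611 2.452
endloop
endfacet
facet normal 0.776 -0.545 -0.317
outer loop
vertex 3.457 -1.504 3.608
vertex 3.081 -1.522 2.717
vertex 3.685 -0.811 2.973
endloop
endfacet
facet normal 0.558 -0.270 0.785
outer loop
vertex 2.785 -1.149 4.208
vertex 3.457 -1.504 3.608
vertex 3.502 -0.581 3.894
endloop
endfacet

endsolid


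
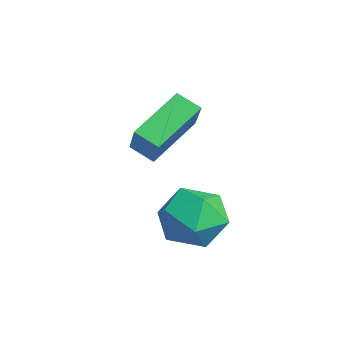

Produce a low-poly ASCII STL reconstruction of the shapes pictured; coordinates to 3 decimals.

solid 
facet normal -0.685 0.107 -0.720
outer loop
vertex -0.714 -2.346 2.546
vertex -0.139 -1.744 2.088
vertex 0.132 -3.948 1.504
endloop
endfacet
facet normal -0.605 -0.633 0.482
outer loop
vertex 1.339 -4.136 2.772
vertex -0.714 -2.346 2.546
vertex 0.132 -3.948 1.504
endloop
endfacet
facet normal -0.685 0.107 -0.720
outer loop
vertex 0.132 -3.948 1.504
vertex -0.139 -1.744 2.088
vertex 0.707 -3.347 1.046
endloop
endfacet
facet normal 0.404 -0.767 -0.499
outer loop
vertex 0.707 -3.347 1.046
vertex 1.339 -4.136 2.772
vertex 0.132 -3.948 1.504
endloop
endfacet
facet normal -0.405 0.766 0.499
outer loop
vertex -0.714 -2.346 2.546
vertex 1.068 -1.932 3.356
vertex -0.139 -1.744 2.088
endloop
endfacet
facet normal -0.605 -0.633 0.483
outer loop
vertex 0.493 -2.533 3.814
vertex -0.714 -2.346 2.546
vertex 1.339 -4.136 2.772
endloop
endfacet
facet normal -0.405 0.767 0.498
outer loop
vertex 0.493 -2.533 3.814
vertex 1.068 -1.932 3.356
vertex -0.714 -2.346 2.546
endloop
endfacet
facet normal 0.605 0.633 -0.482
outer loop
vertex -0.139 -1.744 2.088
vertex 1.068 -1.932 3.356
vertex 0.707 -3.347 1.046
endloop
endfacet
facet normal 0.405 -0.766 -0.499
outer loop
vertex 1.914 -3.534 2.314
vertex 1.339 -4.136 2.772
vertex 0.707 -3.347 1.046
endloop
endfacet
facet normal 0.605 0.633 -0.483
outer loop
vertex 0.707 -3.347 1.046
vertex 1.068 -1.932 3.356
vertex 1.914 -3.534 2.314
endloop
endfacet
facet normal 0.685 -0.107 0.720
outer loop
vertex 1.914 -3.534 2.314
vertex 0.493 -2.533 3.814
vertex 1.339 -4.136 2.772
endloop
endfacet
facet normal 0.685 -0.107 0.720
outer loop
vertex 1.068 -1.932 3.356
vertex 0.493 -2.533 3.814
vertex 1.914 -3.534 2.314
endloop
endfacet
facet normal 0.416 0.732 -0.540
outer loop
vertex 3.687 -2.611 -1.174
vertex 2.786 -1.847 -0.833
vertex 3.81 -1.931 -0.157
endloop
endfacet
facet normal 0.913 0.279 -0.297
outer loop
vertex 3.687 -2.611 -1.174
vertex 3.81 -1.931 -0.157
vertex 4.17 -3.108 -0.158
endloop
endfacet
facet normal 0.754 -0.372 -0.541
outer loop
vertex 3.687 -2.611 -1.174
vertex 4.17 -3.108 -0.158
vertex 3.368 -3.75 -0.835
endloop
endfacet
facet normal 0.161 -0.323 -0.933
outer loop
vertex 3.687 -2.611 -1.174
vertex 3.368 -3.75 -0.835
vertex 2.513 -2.971 -1.252
endloop
endfacet
facet normal -0.048 0.359 -0.932
outer loop
vertex 3.687 -2.611 -1.174
vertex 2.513 -2.971 -1.252
vertex 2.786 -1.847 -0.833
endloop
endfacet
facet normal 0.870 0.266 0.415
outer loop
vertex 4.17 -3.108 -0.158
vertex 3.81 -1.931 -0.157
vertex 3.567 -2.649 0.812
endloop
endfacet
facet normal 0.067 0.998 0.023
outer loop
vertex 3.81 -1.931 -0.157
vertex 2.786 -1.847 -0.833
vertex 2.712 -1.87 0.395
endloop
endfacet
facet normal -0.685 0.395 -0.613
outer loop
vertex 2.786 -1.847 -0.833
vertex 2.513 -2.971 -1.252
vertex 1.91 -2.512 -0.282
endloop
endfacet
facet normal -0.348 -0.710 -0.613
outer loop
vertex 2.513 -2.971 -1.252
vertex 3.368 -3.75 -0.835
vertex 2.27 -3.689 -0.283
endloop
endfacet
facet normal 0.613 -0.790 0.022
outer loop
vertex 3.368 -3.75 -0.835
vertex 4.17 -3.108 -0.158
vertex 3.294 -3.773 0.393
endloop
endfacet
facet normal -0.161 0.323 0.933
outer loop
vertex 2.393 -3.009 0.734
vertex 3.567 -2.649 0.812
vertex 2.712 -1.87 0.395
endloop
endfacet
facet normal -0.754 0.372 0.541
outer loop
vertex 2.393 -3.009 0.734
vertex 2.712 -1.87 0.395
vertex 1.91 -2.512 -0.282
endloop
endfacet
facet normal -0.913 -0.279 0.297
outer loop
vertex 2.393 -3.009 0.734
vertex 1.91 -2.512 -0.282
vertex 2.27 -3.689 -0.283
endloop
endfacet
facet normal -0.416 -0.732 0.540
outer loop
vertex 2.393 -3.009 0.734
vertex 2.27 -3.689 -0.283
vertex 3.294 -3.773 0.393
endloop
endfacet
facet normal 0.048 -0.359 0.932
outer loop
vertex 2.393 -3.009 0.734
vertex 3.294 -3.773 0.393
vertex 3.567 -2.649 0.812
endloop
endfacet
facet normal 0.348 0.710 0.613
outer loop
vertex 2.712 -1.87 0.395
vertex 3.567 -2.649 0.812
vertex 3.81 -1.931 -0.157
endloop
endfacet
facet normal -0.613 0.790 -0.022
outer loop
vertex 1.91 -2.512 -0.282
vertex 2.712 -1.87 0.395
vertex 2.786 -1.847 -0.833
endloop
endfacet
facet normal -0.870 -0.266 -0.415
outer loop
vertex 2.27 -3.689 -0.283
vertex 1.91 -2.512 -0.282
vertex 2.513 -2.971 -1.252
endloop
endfacet
facet normal -0.067 -0.998 -0.023
outer loop
vertex 3.294 -3.773 0.393
vertex 2.27 -3.689 -0.283
vertex 3.368 -3.75 -0.835
endloop
endfacet
facet normal 0.685 -0.395 0.613
outer loop
vertex 3.567 -2.649 0.812
vertex 3.294 -3.773 0.393
vertex 4.17 -3.108 -0.158
endloop
endfacet

endsolid


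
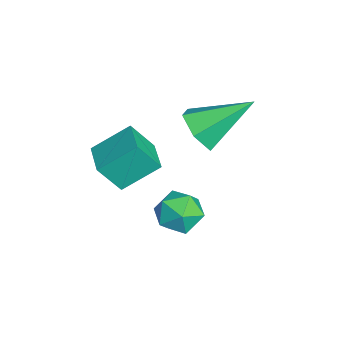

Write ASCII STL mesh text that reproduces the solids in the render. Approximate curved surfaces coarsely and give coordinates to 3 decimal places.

solid 
facet normal 0.494 0.575 0.652
outer loop
vertex 3.975 -2.027 -2.157
vertex 3.678 -2.35 -1.647
vertex 4.263 -2.575 -1.892
endloop
endfacet
facet normal 0.873 0.484 0.053
outer loop
vertex 3.975 -2.027 -2.157
vertex 4.263 -2.575 -1.892
vertex 4.255 -2.488 -2.56
endloop
endfacet
facet normal 0.480 0.724 -0.495
outer loop
vertex 3.975 -2.027 -2.157
vertex 4.255 -2.488 -2.56
vertex 3.665 -2.21 -2.726
endloop
endfacet
facet normal -0.138 0.962 -0.234
outer loop
vertex 3.975 -2.027 -2.157
vertex 3.665 -2.21 -2.726
vertex 3.309 -2.124 -2.162
endloop
endfacet
facet normal -0.130 0.870 0.475
outer loop
vertex 3.975 -2.027 -2.157
vertex 3.309 -2.124 -2.162
vertex 3.678 -2.35 -1.647
endloop
endfacet
facet normal 0.976 -0.216 -0.040
outer loop
vertex 4.255 -2.488 -2.56
vertex 4.263 -2.575 -1.892
vertex 4.131 -3.096 -2.298
endloop
endfacet
facet normal 0.363 -0.069 0.929
outer loop
vertex 4.263 -2.575 -1.892
vertex 3.678 -2.35 -1.647
vertex 3.775 -3.01 -1.734
endloop
endfacet
facet normal -0.647 0.409 0.643
outer loop
vertex 3.678 -2.35 -1.647
vertex 3.309 -2.124 -2.162
vertex 3.185 -2.732 -1.9
endloop
endfacet
facet normal -0.660 0.558 -0.502
outer loop
vertex 3.309 -2.124 -2.162
vertex 3.665 -2.21 -2.726
vertex 3.177 -2.645 -2.568
endloop
endfacet
facet normal 0.341 0.172 -0.924
outer loop
vertex 3.665 -2.21 -2.726
vertex 4.255 -2.488 -2.56
vertex 3.762 -2.87 -2.813
endloop
endfacet
facet normal 0.138 -0.962 0.234
outer loop
vertex 3.465 -3.193 -2.303
vertex 4.131 -3.096 -2.298
vertex 3.775 -3.01 -1.734
endloop
endfacet
facet normal -0.480 -0.724 0.495
outer loop
vertex 3.465 -3.193 -2.303
vertex 3.775 -3.01 -1.734
vertex 3.185 -2.732 -1.9
endloop
endfacet
facet normal -0.873 -0.484 -0.053
outer loop
vertex 3.465 -3.193 -2.303
vertex 3.185 -2.732 -1.9
vertex 3.177 -2.645 -2.568
endloop
endfacet
facet normal -0.494 -0.575 -0.652
outer loop
vertex 3.465 -3.193 -2.303
vertex 3.177 -2.645 -2.568
vertex 3.762 -2.87 -2.813
endloop
endfacet
facet normal 0.130 -0.870 -0.475
outer loop
vertex 3.465 -3.193 -2.303
vertex 3.762 -2.87 -2.813
vertex 4.131 -3.096 -2.298
endloop
endfacet
facet normal 0.660 -0.558 0.502
outer loop
vertex 3.775 -3.01 -1.734
vertex 4.131 -3.096 -2.298
vertex 4.263 -2.575 -1.892
endloop
endfacet
facet normal -0.341 -0.172 0.924
outer loop
vertex 3.185 -2.732 -1.9
vertex 3.775 -3.01 -1.734
vertex 3.678 -2.35 -1.647
endloop
endfacet
facet normal -0.976 0.216 0.040
outer loop
vertex 3.177 -2.645 -2.568
vertex 3.185 -2.732 -1.9
vertex 3.309 -2.124 -2.162
endloop
endfacet
facet normal -0.363 0.069 -0.929
outer loop
vertex 3.762 -2.87 -2.813
vertex 3.177 -2.645 -2.568
vertex 3.665 -2.21 -2.726
endloop
endfacet
facet normal 0.647 -0.409 -0.643
outer loop
vertex 4.131 -3.096 -2.298
vertex 3.762 -2.87 -2.813
vertex 4.255 -2.488 -2.56
endloop
endfacet
facet normal -0.991 -0.114 -0.066
outer loop
vertex 0.85 -3.614 -1.442
vertex 0.838 -3.024 -2.286
vertex 1.011 -4.613 -2.141
endloop
endfacet
facet normal 0.012 -0.572 0.820
outer loop
vertex 2.022 -4.496 -2.074
vertex 0.85 -3.614 -1.442
vertex 1.011 -4.613 -2.141
endloop
endfacet
facet normal -0.991 -0.114 -0.065
outer loop
vertex 1.011 -4.613 -2.141
vertex 0.838 -3.024 -2.286
vertex 0.999 -4.023 -2.986
endloop
endfacet
facet normal 0.132 -0.812 -0.569
outer loop
vertex 0.999 -4.023 -2.986
vertex 2.022 -4.496 -2.074
vertex 1.011 -4.613 -2.141
endloop
endfacet
facet normal -0.132 0.812 0.569
outer loop
vertex 0.85 -3.614 -1.442
vertex 1.849 -2.907 -2.219
vertex 0.838 -3.024 -2.286
endloop
endfacet
facet normal 0.011 -0.573 0.820
outer loop
vertex 1.861 -3.497 -1.374
vertex 0.85 -3.614 -1.442
vertex 2.022 -4.496 -2.074
endloop
endfacet
facet normal -0.132 0.812 0.569
outer loop
vertex 1.861 -3.497 -1.374
vertex 1.849 -2.907 -2.219
vertex 0.85 -3.614 -1.442
endloop
endfacet
facet normal -0.012 0.573 -0.820
outer loop
vertex 0.838 -3.024 -2.286
vertex 1.849 -2.907 -2.219
vertex 0.999 -4.023 -2.986
endloop
endfacet
facet normal 0.132 -0.812 -0.569
outer loop
vertex 2.01 -3.906 -2.918
vertex 2.022 -4.496 -2.074
vertex 0.999 -4.023 -2.986
endloop
endfacet
facet normal -0.011 0.572 -0.820
outer loop
vertex 0.999 -4.023 -2.986
vertex 1.849 -2.907 -2.219
vertex 2.01 -3.906 -2.918
endloop
endfacet
facet normal 0.991 0.114 0.066
outer loop
vertex 2.01 -3.906 -2.918
vertex 1.861 -3.497 -1.374
vertex 2.022 -4.496 -2.074
endloop
endfacet
facet normal 0.991 0.114 0.065
outer loop
vertex 1.849 -2.907 -2.219
vertex 1.861 -3.497 -1.374
vertex 2.01 -3.906 -2.918
endloop
endfacet
facet normal 0.050 -0.820 -0.571
outer loop
vertex 1.663 -1.691 -1.827
vertex 1.031 -1.925 -1.546
vertex 1.032 -1.508 -2.145
endloop
endfacet
facet normal 0.450 0.771 -0.450
outer loop
vertex 1.663 -1.691 -1.827
vertex 1.032 -1.508 -2.145
vertex 0.949 -0.555 -0.594
endloop
endfacet
facet normal 0.050 -0.820 -0.571
outer loop
vertex 1.032 -1.508 -2.145
vertex 1.031 -1.925 -1.546
vertex 0.4 -1.742 -1.864
endloop
endfacet
facet normal -0.484 0.734 -0.477
outer loop
vertex 1.032 -1.508 -2.145
vertex 0.4 -1.742 -1.864
vertex 0.949 -0.555 -0.594
endloop
endfacet
facet normal 0.049 -0.821 -0.569
outer loop
vertex 0.4 -1.742 -1.864
vertex 1.031 -1.925 -1.546
vertex 0.399 -2.158 -1.264
endloop
endfacet
facet normal -0.951 0.254 0.174
outer loop
vertex 0.4 -1.742 -1.864
vertex 0.399 -2.158 -1.264
vertex 0.949 -0.555 -0.594
endloop
endfacet
facet normal 0.049 -0.821 -0.569
outer loop
vertex 0.399 -2.158 -1.264
vertex 1.031 -1.925 -1.546
vertex 1.03 -2.341 -0.946
endloop
endfacet
facet normal -0.485 -0.190 0.853
outer loop
vertex 0.399 -2.158 -1.264
vertex 1.03 -2.341 -0.946
vertex 0.949 -0.555 -0.594
endloop
endfacet
facet normal 0.049 -0.821 -0.569
outer loop
vertex 1.03 -2.341 -0.946
vertex 1.031 -1.925 -1.546
vertex 1.662 -2.108 -1.228
endloop
endfacet
facet normal 0.449 -0.153 0.880
outer loop
vertex 1.03 -2.341 -0.946
vertex 1.662 -2.108 -1.228
vertex 0.949 -0.555 -0.594
endloop
endfacet
facet normal 0.050 -0.820 -0.571
outer loop
vertex 1.662 -2.108 -1.228
vertex 1.031 -1.925 -1.546
vertex 1.663 -1.691 -1.827
endloop
endfacet
facet normal 0.917 0.327 0.229
outer loop
vertex 1.662 -2.108 -1.228
vertex 1.663 -1.691 -1.827
vertex 0.949 -0.555 -0.594
endloop
endfacet

endsolid


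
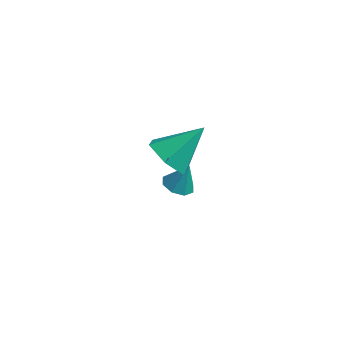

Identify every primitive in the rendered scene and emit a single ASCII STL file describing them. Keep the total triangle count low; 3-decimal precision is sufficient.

solid 
facet normal -0.284 -0.265 -0.922
outer loop
vertex 0.611 2.838 -1.952
vertex 0.16 2.403 -1.688
vertex 0.146 3.058 -1.872
endloop
endfacet
facet normal 0.441 0.890 0.115
outer loop
vertex 0.611 2.838 -1.952
vertex 0.146 3.058 -1.872
vertex 0.5 2.717 -0.592
endloop
endfacet
facet normal -0.286 -0.265 -0.921
outer loop
vertex 0.146 3.058 -1.872
vertex 0.16 2.403 -1.688
vertex -0.31 2.893 -1.683
endloop
endfacet
facet normal -0.210 0.929 0.305
outer loop
vertex 0.146 3.058 -1.872
vertex -0.31 2.893 -1.683
vertex 0.5 2.717 -0.592
endloop
endfacet
facet normal -0.285 -0.264 -0.922
outer loop
vertex -0.31 2.893 -1.683
vertex 0.16 2.403 -1.688
vertex -0.491 2.442 -1.498
endloop
endfacet
facet normal -0.657 0.496 0.568
outer loop
vertex -0.31 2.893 -1.683
vertex -0.491 2.442 -1.498
vertex 0.5 2.717 -0.592
endloop
endfacet
facet normal -0.285 -0.265 -0.921
outer loop
vertex -0.491 2.442 -1.498
vertex 0.16 2.403 -1.688
vertex -0.29 1.968 -1.424
endloop
endfacet
facet normal -0.643 -0.155 0.750
outer loop
vertex -0.491 2.442 -1.498
vertex -0.29 1.968 -1.424
vertex 0.5 2.717 -0.592
endloop
endfacet
facet normal -0.285 -0.264 -0.921
outer loop
vertex -0.29 1.968 -1.424
vertex 0.16 2.403 -1.688
vertex 0.175 1.748 -1.505
endloop
endfacet
facet normal -0.175 -0.644 0.745
outer loop
vertex -0.29 1.968 -1.424
vertex 0.175 1.748 -1.505
vertex 0.5 2.717 -0.592
endloop
endfacet
facet normal -0.285 -0.264 -0.921
outer loop
vertex 0.175 1.748 -1.505
vertex 0.16 2.403 -1.688
vertex 0.631 1.912 -1.693
endloop
endfacet
facet normal 0.475 -0.683 0.556
outer loop
vertex 0.175 1.748 -1.505
vertex 0.631 1.912 -1.693
vertex 0.5 2.717 -0.592
endloop
endfacet
facet normal -0.286 -0.265 -0.921
outer loop
vertex 0.631 1.912 -1.693
vertex 0.16 2.403 -1.688
vertex 0.812 2.364 -1.879
endloop
endfacet
facet normal 0.923 -0.249 0.292
outer loop
vertex 0.631 1.912 -1.693
vertex 0.812 2.364 -1.879
vertex 0.5 2.717 -0.592
endloop
endfacet
facet normal -0.286 -0.263 -0.922
outer loop
vertex 0.812 2.364 -1.879
vertex 0.16 2.403 -1.688
vertex 0.611 2.838 -1.952
endloop
endfacet
facet normal 0.909 0.402 0.110
outer loop
vertex 0.812 2.364 -1.879
vertex 0.611 2.838 -1.952
vertex 0.5 2.717 -0.592
endloop
endfacet
facet normal -0.510 -0.597 -0.620
outer loop
vertex 1.522 0.026 2.357
vertex 0.888 -0.232 3.127
vertex 0.669 0.577 2.528
endloop
endfacet
facet normal 0.431 0.798 -0.422
outer loop
vertex 1.522 0.026 2.357
vertex 0.669 0.577 2.528
vertex 1.832 0.872 4.273
endloop
endfacet
facet normal -0.510 -0.597 -0.619
outer loop
vertex 0.669 0.577 2.528
vertex 0.888 -0.232 3.127
vertex 0.035 0.32 3.298
endloop
endfacet
facet normal -0.319 0.946 0.053
outer loop
vertex 0.669 0.577 2.528
vertex 0.035 0.32 3.298
vertex 1.832 0.872 4.273
endloop
endfacet
facet normal -0.510 -0.596 -0.620
outer loop
vertex 0.035 0.32 3.298
vertex 0.888 -0.232 3.127
vertex 0.254 -0.489 3.896
endloop
endfacet
facet normal -0.529 0.407 0.745
outer loop
vertex 0.035 0.32 3.298
vertex 0.254 -0.489 3.896
vertex 1.832 0.872 4.273
endloop
endfacet
facet normal -0.510 -0.596 -0.620
outer loop
vertex 0.254 -0.489 3.896
vertex 0.888 -0.232 3.127
vertex 1.107 -1.041 3.725
endloop
endfacet
facet normal 0.012 -0.279 0.960
outer loop
vertex 0.254 -0.489 3.896
vertex 1.107 -1.041 3.725
vertex 1.832 0.872 4.273
endloop
endfacet
facet normal -0.510 -0.596 -0.620
outer loop
vertex 1.107 -1.041 3.725
vertex 0.888 -0.232 3.127
vertex 1.741 -0.783 2.956
endloop
endfacet
facet normal 0.763 -0.428 0.485
outer loop
vertex 1.107 -1.041 3.725
vertex 1.741 -0.783 2.956
vertex 1.832 0.872 4.273
endloop
endfacet
facet normal -0.510 -0.597 -0.620
outer loop
vertex 1.741 -0.783 2.956
vertex 0.888 -0.232 3.127
vertex 1.522 0.026 2.357
endloop
endfacet
facet normal 0.972 0.111 -0.206
outer loop
vertex 1.741 -0.783 2.956
vertex 1.522 0.026 2.357
vertex 1.832 0.872 4.273
endloop
endfacet

endsolid


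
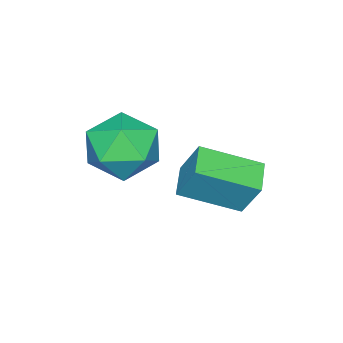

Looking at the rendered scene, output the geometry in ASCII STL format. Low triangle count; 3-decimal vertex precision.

solid 
facet normal 0.184 0.855 -0.485
outer loop
vertex 0.022 -1.708 1.529
vertex -1.078 -1.29 1.849
vertex -0.115 -1.088 2.57
endloop
endfacet
facet normal 0.788 0.569 -0.235
outer loop
vertex 0.022 -1.708 1.529
vertex -0.115 -1.088 2.57
vertex 0.593 -2.081 2.541
endloop
endfacet
facet normal 0.854 -0.085 -0.513
outer loop
vertex 0.022 -1.708 1.529
vertex 0.593 -2.081 2.541
vertex 0.067 -2.897 1.801
endloop
endfacet
facet normal 0.291 -0.203 -0.935
outer loop
vertex 0.022 -1.708 1.529
vertex 0.067 -2.897 1.801
vertex -0.965 -2.407 1.374
endloop
endfacet
facet normal -0.123 0.378 -0.918
outer loop
vertex 0.022 -1.708 1.529
vertex -0.965 -2.407 1.374
vertex -1.078 -1.29 1.849
endloop
endfacet
facet normal 0.724 0.502 0.473
outer loop
vertex 0.593 -2.081 2.541
vertex -0.115 -1.088 2.57
vertex -0.155 -1.893 3.486
endloop
endfacet
facet normal -0.253 0.965 0.067
outer loop
vertex -0.115 -1.088 2.57
vertex -1.078 -1.29 1.849
vertex -1.187 -1.403 3.059
endloop
endfacet
facet normal -0.750 0.193 -0.632
outer loop
vertex -1.078 -1.29 1.849
vertex -0.965 -2.407 1.374
vertex -1.713 -2.219 2.319
endloop
endfacet
facet normal -0.082 -0.747 -0.660
outer loop
vertex -0.965 -2.407 1.374
vertex 0.067 -2.897 1.801
vertex -1.005 -3.212 2.29
endloop
endfacet
facet normal 0.831 -0.556 0.023
outer loop
vertex 0.067 -2.897 1.801
vertex 0.593 -2.081 2.541
vertex -0.042 -3.01 3.011
endloop
endfacet
facet normal -0.291 0.203 0.935
outer loop
vertex -1.142 -2.592 3.331
vertex -0.155 -1.893 3.486
vertex -1.187 -1.403 3.059
endloop
endfacet
facet normal -0.854 0.085 0.513
outer loop
vertex -1.142 -2.592 3.331
vertex -1.187 -1.403 3.059
vertex -1.713 -2.219 2.319
endloop
endfacet
facet normal -0.788 -0.569 0.235
outer loop
vertex -1.142 -2.592 3.331
vertex -1.713 -2.219 2.319
vertex -1.005 -3.212 2.29
endloop
endfacet
facet normal -0.184 -0.855 0.485
outer loop
vertex -1.142 -2.592 3.331
vertex -1.005 -3.212 2.29
vertex -0.042 -3.01 3.011
endloop
endfacet
facet normal 0.123 -0.378 0.918
outer loop
vertex -1.142 -2.592 3.331
vertex -0.042 -3.01 3.011
vertex -0.155 -1.893 3.486
endloop
endfacet
facet normal 0.082 0.747 0.660
outer loop
vertex -1.187 -1.403 3.059
vertex -0.155 -1.893 3.486
vertex -0.115 -1.088 2.57
endloop
endfacet
facet normal -0.831 0.556 -0.023
outer loop
vertex -1.713 -2.219 2.319
vertex -1.187 -1.403 3.059
vertex -1.078 -1.29 1.849
endloop
endfacet
facet normal -0.724 -0.502 -0.473
outer loop
vertex -1.005 -3.212 2.29
vertex -1.713 -2.219 2.319
vertex -0.965 -2.407 1.374
endloop
endfacet
facet normal 0.253 -0.965 -0.067
outer loop
vertex -0.042 -3.01 3.011
vertex -1.005 -3.212 2.29
vertex 0.067 -2.897 1.801
endloop
endfacet
facet normal 0.750 -0.193 0.632
outer loop
vertex -0.155 -1.893 3.486
vertex -0.042 -3.01 3.011
vertex 0.593 -2.081 2.541
endloop
endfacet
facet normal -0.522 0.764 -0.379
outer loop
vertex -4.047 0.339 0.55
vertex -3.076 0.846 0.234
vertex -4.11 -0.348 -0.748
endloop
endfacet
facet normal -0.852 -0.445 0.277
outer loop
vertex -3.044 -1.906 0.026
vertex -4.047 0.339 0.55
vertex -4.11 -0.348 -0.748
endloop
endfacet
facet normal -0.522 0.764 -0.379
outer loop
vertex -4.11 -0.348 -0.748
vertex -3.076 0.846 0.234
vertex -3.139 0.159 -1.064
endloop
endfacet
facet normal -0.043 -0.468 -0.883
outer loop
vertex -3.139 0.159 -1.064
vertex -3.044 -1.906 0.026
vertex -4.11 -0.348 -0.748
endloop
endfacet
facet normal 0.043 0.468 0.883
outer loop
vertex -4.047 0.339 0.55
vertex -2.01 -0.712 1.008
vertex -3.076 0.846 0.234
endloop
endfacet
facet normal -0.852 -0.445 0.277
outer loop
vertex -2.981 -1.219 1.324
vertex -4.047 0.339 0.55
vertex -3.044 -1.906 0.026
endloop
endfacet
facet normal 0.043 0.468 0.883
outer loop
vertex -2.981 -1.219 1.324
vertex -2.01 -0.712 1.008
vertex -4.047 0.339 0.55
endloop
endfacet
facet normal 0.852 0.445 -0.277
outer loop
vertex -3.076 0.846 0.234
vertex -2.01 -0.712 1.008
vertex -3.139 0.159 -1.064
endloop
endfacet
facet normal -0.043 -0.468 -0.883
outer loop
vertex -2.073 -1.399 -0.29
vertex -3.044 -1.906 0.026
vertex -3.139 0.159 -1.064
endloop
endfacet
facet normal 0.852 0.445 -0.277
outer loop
vertex -3.139 0.159 -1.064
vertex -2.01 -0.712 1.008
vertex -2.073 -1.399 -0.29
endloop
endfacet
facet normal 0.522 -0.764 0.379
outer loop
vertex -2.073 -1.399 -0.29
vertex -2.981 -1.219 1.324
vertex -3.044 -1.906 0.026
endloop
endfacet
facet normal 0.522 -0.764 0.379
outer loop
vertex -2.01 -0.712 1.008
vertex -2.981 -1.219 1.324
vertex -2.073 -1.399 -0.29
endloop
endfacet

endsolid


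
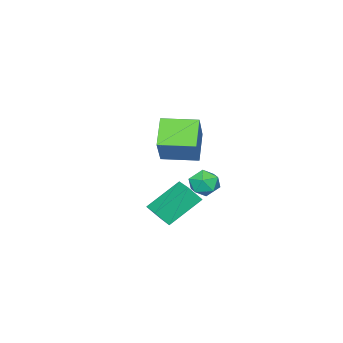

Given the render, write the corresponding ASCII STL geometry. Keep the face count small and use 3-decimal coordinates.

solid 
facet normal 0.122 0.377 0.918
outer loop
vertex -2.222 2.437 -2.483
vertex -2.087 1.643 -2.175
vertex -1.422 2.115 -2.457
endloop
endfacet
facet normal 0.327 0.845 0.423
outer loop
vertex -2.222 2.437 -2.483
vertex -1.422 2.115 -2.457
vertex -1.685 2.561 -3.146
endloop
endfacet
facet normal -0.231 0.973 -0.005
outer loop
vertex -2.222 2.437 -2.483
vertex -1.685 2.561 -3.146
vertex -2.513 2.364 -3.291
endloop
endfacet
facet normal -0.780 0.583 0.228
outer loop
vertex -2.222 2.437 -2.483
vertex -2.513 2.364 -3.291
vertex -2.761 1.797 -2.69
endloop
endfacet
facet normal -0.562 0.215 0.799
outer loop
vertex -2.222 2.437 -2.483
vertex -2.761 1.797 -2.69
vertex -2.087 1.643 -2.175
endloop
endfacet
facet normal 0.840 0.541 0.030
outer loop
vertex -1.685 2.561 -3.146
vertex -1.422 2.115 -2.457
vertex -1.219 1.843 -3.25
endloop
endfacet
facet normal 0.508 -0.218 0.833
outer loop
vertex -1.422 2.115 -2.457
vertex -2.087 1.643 -2.175
vertex -1.467 1.276 -2.649
endloop
endfacet
facet normal -0.599 -0.481 0.640
outer loop
vertex -2.087 1.643 -2.175
vertex -2.761 1.797 -2.69
vertex -2.295 1.079 -2.794
endloop
endfacet
facet normal -0.952 0.116 -0.283
outer loop
vertex -2.761 1.797 -2.69
vertex -2.513 2.364 -3.291
vertex -2.558 1.525 -3.483
endloop
endfacet
facet normal -0.062 0.748 -0.661
outer loop
vertex -2.513 2.364 -3.291
vertex -1.685 2.561 -3.146
vertex -1.893 1.997 -3.765
endloop
endfacet
facet normal 0.780 -0.583 -0.228
outer loop
vertex -1.758 1.203 -3.457
vertex -1.219 1.843 -3.25
vertex -1.467 1.276 -2.649
endloop
endfacet
facet normal 0.231 -0.973 0.005
outer loop
vertex -1.758 1.203 -3.457
vertex -1.467 1.276 -2.649
vertex -2.295 1.079 -2.794
endloop
endfacet
facet normal -0.327 -0.845 -0.423
outer loop
vertex -1.758 1.203 -3.457
vertex -2.295 1.079 -2.794
vertex -2.558 1.525 -3.483
endloop
endfacet
facet normal -0.122 -0.377 -0.918
outer loop
vertex -1.758 1.203 -3.457
vertex -2.558 1.525 -3.483
vertex -1.893 1.997 -3.765
endloop
endfacet
facet normal 0.562 -0.215 -0.799
outer loop
vertex -1.758 1.203 -3.457
vertex -1.893 1.997 -3.765
vertex -1.219 1.843 -3.25
endloop
endfacet
facet normal 0.952 -0.116 0.283
outer loop
vertex -1.467 1.276 -2.649
vertex -1.219 1.843 -3.25
vertex -1.422 2.115 -2.457
endloop
endfacet
facet normal 0.062 -0.748 0.661
outer loop
vertex -2.295 1.079 -2.794
vertex -1.467 1.276 -2.649
vertex -2.087 1.643 -2.175
endloop
endfacet
facet normal -0.840 -0.541 -0.030
outer loop
vertex -2.558 1.525 -3.483
vertex -2.295 1.079 -2.794
vertex -2.761 1.797 -2.69
endloop
endfacet
facet normal -0.508 0.218 -0.833
outer loop
vertex -1.893 1.997 -3.765
vertex -2.558 1.525 -3.483
vertex -2.513 2.364 -3.291
endloop
endfacet
facet normal 0.599 0.481 -0.640
outer loop
vertex -1.219 1.843 -3.25
vertex -1.893 1.997 -3.765
vertex -1.685 2.561 -3.146
endloop
endfacet
facet normal -0.551 -0.817 -0.173
outer loop
vertex 0.569 2.257 -1.656
vertex 0.124 2.729 -2.469
vertex 2.067 1.511 -2.908
endloop
endfacet
facet normal 0.427 -0.455 0.782
outer loop
vertex 2.756 2.531 -2.691
vertex 0.569 2.257 -1.656
vertex 2.067 1.511 -2.908
endloop
endfacet
facet normal -0.551 -0.816 -0.173
outer loop
vertex 2.067 1.511 -2.908
vertex 0.124 2.729 -2.469
vertex 1.623 1.983 -3.721
endloop
endfacet
facet normal 0.717 -0.357 -0.599
outer loop
vertex 1.623 1.983 -3.721
vertex 2.756 2.531 -2.691
vertex 2.067 1.511 -2.908
endloop
endfacet
facet normal -0.717 0.357 0.599
outer loop
vertex 0.569 2.257 -1.656
vertex 0.813 3.749 -2.252
vertex 0.124 2.729 -2.469
endloop
endfacet
facet normal 0.427 -0.454 0.782
outer loop
vertex 1.257 3.277 -1.439
vertex 0.569 2.257 -1.656
vertex 2.756 2.531 -2.691
endloop
endfacet
facet normal -0.717 0.356 0.599
outer loop
vertex 1.257 3.277 -1.439
vertex 0.813 3.749 -2.252
vertex 0.569 2.257 -1.656
endloop
endfacet
facet normal -0.427 0.455 -0.782
outer loop
vertex 0.124 2.729 -2.469
vertex 0.813 3.749 -2.252
vertex 1.623 1.983 -3.721
endloop
endfacet
facet normal 0.717 -0.356 -0.599
outer loop
vertex 2.311 3.003 -3.504
vertex 2.756 2.531 -2.691
vertex 1.623 1.983 -3.721
endloop
endfacet
facet normal -0.427 0.454 -0.782
outer loop
vertex 1.623 1.983 -3.721
vertex 0.813 3.749 -2.252
vertex 2.311 3.003 -3.504
endloop
endfacet
facet normal 0.551 0.817 0.173
outer loop
vertex 2.311 3.003 -3.504
vertex 1.257 3.277 -1.439
vertex 2.756 2.531 -2.691
endloop
endfacet
facet normal 0.551 0.816 0.173
outer loop
vertex 0.813 3.749 -2.252
vertex 1.257 3.277 -1.439
vertex 2.311 3.003 -3.504
endloop
endfacet
facet normal -0.500 0.866 0.005
outer loop
vertex -3.973 0.059 -0.007
vertex -2.769 0.761 -1.145
vertex -5.122 -0.596 -1.625
endloop
endfacet
facet normal -0.669 -0.390 0.633
outer loop
vertex -4.171 -2.241 -1.635
vertex -3.973 0.059 -0.007
vertex -5.122 -0.596 -1.625
endloop
endfacet
facet normal -0.500 0.866 0.005
outer loop
vertex -5.122 -0.596 -1.625
vertex -2.769 0.761 -1.145
vertex -3.918 0.107 -2.764
endloop
endfacet
facet normal -0.550 -0.313 -0.774
outer loop
vertex -3.918 0.107 -2.764
vertex -4.171 -2.241 -1.635
vertex -5.122 -0.596 -1.625
endloop
endfacet
facet normal 0.550 0.313 0.775
outer loop
vertex -3.973 0.059 -0.007
vertex -1.818 -0.884 -1.155
vertex -2.769 0.761 -1.145
endloop
endfacet
facet normal -0.669 -0.390 0.632
outer loop
vertex -3.022 -1.587 -0.016
vertex -3.973 0.059 -0.007
vertex -4.171 -2.241 -1.635
endloop
endfacet
facet normal 0.550 0.313 0.774
outer loop
vertex -3.022 -1.587 -0.016
vertex -1.818 -0.884 -1.155
vertex -3.973 0.059 -0.007
endloop
endfacet
facet normal 0.669 0.391 -0.632
outer loop
vertex -2.769 0.761 -1.145
vertex -1.818 -0.884 -1.155
vertex -3.918 0.107 -2.764
endloop
endfacet
facet normal -0.549 -0.313 -0.775
outer loop
vertex -2.967 -1.539 -2.773
vertex -4.171 -2.241 -1.635
vertex -3.918 0.107 -2.764
endloop
endfacet
facet normal 0.669 0.390 -0.633
outer loop
vertex -3.918 0.107 -2.764
vertex -1.818 -0.884 -1.155
vertex -2.967 -1.539 -2.773
endloop
endfacet
facet normal 0.500 -0.866 -0.005
outer loop
vertex -2.967 -1.539 -2.773
vertex -3.022 -1.587 -0.016
vertex -4.171 -2.241 -1.635
endloop
endfacet
facet normal 0.501 -0.866 -0.005
outer loop
vertex -1.818 -0.884 -1.155
vertex -3.022 -1.587 -0.016
vertex -2.967 -1.539 -2.773
endloop
endfacet

endsolid
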